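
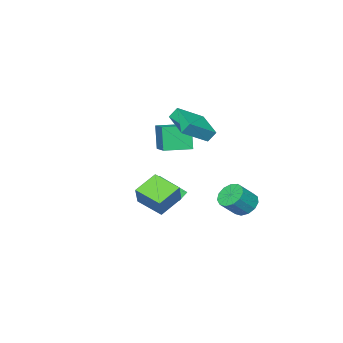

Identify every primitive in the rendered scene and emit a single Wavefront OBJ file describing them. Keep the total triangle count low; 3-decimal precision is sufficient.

v -2.725 -0.549 0.064
v -3.065 -1.018 1.726
v -1.696 1.046 0.724
v -2.036 0.577 2.386
v -1.244 -1.517 0.094
v -1.584 -1.986 1.756
v -0.215 0.078 0.754
v -0.555 -0.391 2.416
v -1.533 1.355 2.802
v -1.869 1.694 3.494
v -0.708 3.178 2.311
v -1.044 3.516 3.003
v 0.124 0.884 3.837
v -0.212 1.222 4.529
v 0.949 2.706 3.346
v 0.613 3.045 4.038
v 2.719 2.562 -0.296
v 3.379 3.08 0.983
v 2.49 4.226 -0.853
v 3.15 4.745 0.426
v 4.21 2.515 -1.046
v 4.87 3.034 0.233
v 3.981 4.18 -1.603
v 4.641 4.698 -0.324
v -2.131 0.033 -3.331
v -1.279 -1.416 -2.176
v -1.563 0.7 -2.914
v -0.711 -0.75 -1.759
v -1.569 -0.09 -3.901
v -0.717 -1.54 -2.746
v -1.001 0.576 -3.484
v -0.149 -0.873 -2.329
v -4.107 3.027 -3.997
v -3.432 3.308 -4.604
v -2.359 3.054 -3.529
v -3.033 2.773 -2.923
v -3.591 3.747 -4.342
v -2.518 3.493 -3.267
v -3.914 3.957 -3.97
v -2.841 3.703 -2.895
v -4.298 3.872 -3.607
v -3.225 3.618 -2.532
v -4.621 3.518 -3.368
v -3.548 3.264 -2.293
v -4.781 3.009 -3.329
v -3.708 2.755 -2.254
v -4.727 2.505 -3.502
v -3.654 2.251 -2.427
v -4.476 2.167 -3.832
v -3.403 1.913 -2.757
v -4.107 2.102 -4.215
v -3.034 1.848 -3.14
v -3.739 2.331 -4.529
v -2.666 2.077 -3.454
v -3.487 2.781 -4.674
v -2.414 2.526 -3.599
f 2 4 1
f 5 2 1
f 1 4 3
f 3 5 1
f 2 8 4
f 6 2 5
f 6 8 2
f 4 8 3
f 7 5 3
f 3 8 7
f 7 6 5
f 8 6 7
f 10 12 9
f 13 10 9
f 9 12 11
f 11 13 9
f 10 16 12
f 14 10 13
f 14 16 10
f 12 16 11
f 15 13 11
f 11 16 15
f 15 14 13
f 16 14 15
f 18 20 17
f 21 18 17
f 17 20 19
f 19 21 17
f 18 24 20
f 22 18 21
f 22 24 18
f 20 24 19
f 23 21 19
f 19 24 23
f 23 22 21
f 24 22 23
f 26 28 25
f 29 26 25
f 25 28 27
f 27 29 25
f 26 32 28
f 30 26 29
f 30 32 26
f 28 32 27
f 31 29 27
f 27 32 31
f 31 30 29
f 32 30 31
f 34 33 37
f 34 37 35
f 35 37 38
f 35 38 36
f 37 33 39
f 37 39 38
f 38 39 40
f 38 40 36
f 39 33 41
f 39 41 40
f 40 41 42
f 40 42 36
f 41 33 43
f 41 43 42
f 42 43 44
f 42 44 36
f 43 33 45
f 43 45 44
f 44 45 46
f 44 46 36
f 45 33 47
f 45 47 46
f 46 47 48
f 46 48 36
f 47 33 49
f 47 49 48
f 48 49 50
f 48 50 36
f 49 33 51
f 49 51 50
f 50 51 52
f 50 52 36
f 51 33 53
f 51 53 52
f 52 53 54
f 52 54 36
f 53 33 55
f 53 55 54
f 54 55 56
f 54 56 36
f 55 33 34
f 55 34 56
f 56 34 35
f 56 35 36



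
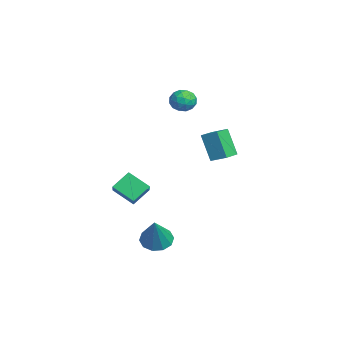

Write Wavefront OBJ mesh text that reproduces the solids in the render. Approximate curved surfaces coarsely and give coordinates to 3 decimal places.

v -4.531 2.302 3.418
v -3.878 2.779 3.281
v -3.842 1.241 3.019
v -3.189 1.718 2.882
v -3.442 1.581 3.65
v -3.868 2.237 3.896
v -3.852 1.783 2.404
v -4.278 2.439 2.65
v -3.458 2.458 2.653
v -3.205 2.333 3.423
v -4.515 1.687 2.877
v -4.262 1.562 3.647
v -4.265 2.634 3.385
v -3.455 1.386 2.915
v -3.604 1.306 3.367
v -3.22 1.586 3.286
v -4.259 2.315 3.746
v -3.875 2.595 3.665
v -3.619 1.891 3.882
v -3.845 1.425 2.635
v -3.461 1.705 2.554
v -4.5 2.434 3.014
v -4.116 2.714 2.933
v -4.101 2.129 2.418
v -3.635 2.725 2.935
v -3.229 2.101 2.7
v -3.619 2.14 2.42
v -3.87 2.525 2.564
v -3.486 2.652 3.387
v -3.08 2.028 3.153
v -3.229 1.948 3.604
v -3.48 2.333 3.749
v -3.239 2.463 3.019
v -4.64 1.992 3.147
v -4.234 1.368 2.913
v -4.24 1.687 2.551
v -4.491 2.072 2.696
v -4.491 1.919 3.6
v -4.085 1.295 3.365
v -3.85 1.495 3.736
v -4.101 1.88 3.88
v -4.481 1.557 3.281
v -0.349 -2.45 -1.564
v -0.764 -1.506 -0.741
v -1.76 -2.247 -2.509
v -2.175 -1.302 -1.686
v 0.355 -1.418 -2.394
v -0.06 -0.473 -1.571
v -1.056 -1.214 -3.339
v -1.471 -0.27 -2.516
v 3.197 -0.651 -3.899
v 3.961 -0.436 -4.345
v 4.343 -0.949 -2.081
v 3.745 0.038 -4.132
v 3.32 0.248 -3.829
v 2.848 0.116 -3.554
v 2.51 -0.31 -3.41
v 2.433 -0.865 -3.453
v 2.649 -1.339 -3.667
v 3.074 -1.55 -3.969
v 3.546 -1.417 -4.245
v 3.885 -0.992 -4.388
v -1.025 3.621 -0.12
v -1.733 3.223 1.519
v -0.495 4.388 0.294
v -1.203 3.99 1.934
v -0.057 2.83 0.106
v -0.765 2.432 1.746
v 0.473 3.597 0.521
v -0.235 3.199 2.16
f 1 38 17
f 38 12 41
f 17 41 6
f 38 41 17
f 1 17 13
f 17 6 18
f 13 18 2
f 17 18 13
f 1 13 22
f 13 2 23
f 22 23 8
f 13 23 22
f 1 22 34
f 22 8 37
f 34 37 11
f 22 37 34
f 1 34 38
f 34 11 42
f 38 42 12
f 34 42 38
f 2 18 29
f 18 6 32
f 29 32 10
f 18 32 29
f 6 41 19
f 41 12 40
f 19 40 5
f 41 40 19
f 12 42 39
f 42 11 35
f 39 35 3
f 42 35 39
f 11 37 36
f 37 8 24
f 36 24 7
f 37 24 36
f 8 23 28
f 23 2 25
f 28 25 9
f 23 25 28
f 4 30 16
f 30 10 31
f 16 31 5
f 30 31 16
f 4 16 14
f 16 5 15
f 14 15 3
f 16 15 14
f 4 14 21
f 14 3 20
f 21 20 7
f 14 20 21
f 4 21 26
f 21 7 27
f 26 27 9
f 21 27 26
f 4 26 30
f 26 9 33
f 30 33 10
f 26 33 30
f 5 31 19
f 31 10 32
f 19 32 6
f 31 32 19
f 3 15 39
f 15 5 40
f 39 40 12
f 15 40 39
f 7 20 36
f 20 3 35
f 36 35 11
f 20 35 36
f 9 27 28
f 27 7 24
f 28 24 8
f 27 24 28
f 10 33 29
f 33 9 25
f 29 25 2
f 33 25 29
f 44 46 43
f 47 44 43
f 43 46 45
f 45 47 43
f 44 50 46
f 48 44 47
f 48 50 44
f 46 50 45
f 49 47 45
f 45 50 49
f 49 48 47
f 50 48 49
f 52 51 54
f 52 54 53
f 54 51 55
f 54 55 53
f 55 51 56
f 55 56 53
f 56 51 57
f 56 57 53
f 57 51 58
f 57 58 53
f 58 51 59
f 58 59 53
f 59 51 60
f 59 60 53
f 60 51 61
f 60 61 53
f 61 51 62
f 61 62 53
f 62 51 52
f 62 52 53
f 64 66 63
f 67 64 63
f 63 66 65
f 65 67 63
f 64 70 66
f 68 64 67
f 68 70 64
f 66 70 65
f 69 67 65
f 65 70 69
f 69 68 67
f 70 68 69



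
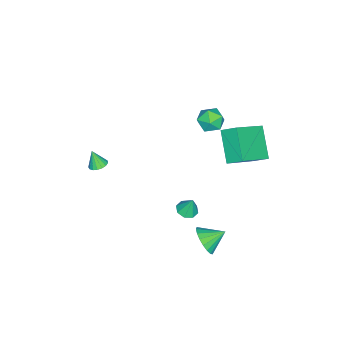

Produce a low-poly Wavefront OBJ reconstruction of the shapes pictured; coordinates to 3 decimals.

v 0.978 -3.673 -1.893
v 1.507 -3.69 -1.869
v 0.922 -4.047 -0.947
v 1.45 -3.459 -1.781
v 1.285 -3.277 -1.719
v 1.049 -3.186 -1.697
v 0.797 -3.206 -1.719
v 0.587 -3.333 -1.782
v 0.466 -3.538 -1.87
v 0.462 -3.774 -1.964
v 0.577 -3.986 -2.041
v 0.784 -4.127 -2.085
v 1.035 -4.164 -2.085
v 1.273 -4.088 -2.04
v 1.443 -3.917 -1.963
v -2.663 1.495 0.105
v -2.337 1.066 0.724
v -3.583 0.554 -0.064
v -3.257 0.125 0.555
v -3.643 0.833 0.705
v -3.075 1.414 0.81
v -2.845 0.206 -0.15
v -2.277 0.787 -0.045
v -2.45 0.269 0.566
v -2.943 0.656 1.095
v -2.977 0.964 -0.435
v -3.47 1.351 0.094
v 0.703 1.254 -3.724
v 1.288 1.373 -3.781
v 0.737 1.586 -2.696
v 1.025 1.733 -3.889
v 0.573 1.813 -3.9
v 0.197 1.565 -3.807
v 0.118 1.136 -3.666
v 0.382 0.775 -3.559
v 0.834 0.696 -3.548
v 1.209 0.943 -3.64
v 2.198 2.945 -4.062
v 2.565 3.558 -4.557
v 1.542 3.775 -3.518
v 2.257 3.452 -4.766
v 1.937 3.245 -4.835
v 1.669 2.978 -4.752
v 1.506 2.705 -4.531
v 1.48 2.479 -4.218
v 1.596 2.346 -3.873
v 1.831 2.331 -3.566
v 2.139 2.437 -3.357
v 2.459 2.645 -3.288
v 2.727 2.911 -3.372
v 2.89 3.184 -3.592
v 2.916 3.41 -3.906
v 2.8 3.543 -4.25
v -3.495 2.619 -0.076
v -1.813 1.901 1.036
v -3.524 3.463 0.514
v -1.842 2.745 1.625
v -2.278 3.535 -1.325
v -0.596 2.817 -0.214
v -2.307 4.379 -0.736
v -0.625 3.661 0.376
f 2 1 4
f 2 4 3
f 4 1 5
f 4 5 3
f 5 1 6
f 5 6 3
f 6 1 7
f 6 7 3
f 7 1 8
f 7 8 3
f 8 1 9
f 8 9 3
f 9 1 10
f 9 10 3
f 10 1 11
f 10 11 3
f 11 1 12
f 11 12 3
f 12 1 13
f 12 13 3
f 13 1 14
f 13 14 3
f 14 1 15
f 14 15 3
f 15 1 2
f 15 2 3
f 16 27 21
f 16 21 17
f 16 17 23
f 16 23 26
f 16 26 27
f 17 21 25
f 21 27 20
f 27 26 18
f 26 23 22
f 23 17 24
f 19 25 20
f 19 20 18
f 19 18 22
f 19 22 24
f 19 24 25
f 20 25 21
f 18 20 27
f 22 18 26
f 24 22 23
f 25 24 17
f 29 28 31
f 29 31 30
f 31 28 32
f 31 32 30
f 32 28 33
f 32 33 30
f 33 28 34
f 33 34 30
f 34 28 35
f 34 35 30
f 35 28 36
f 35 36 30
f 36 28 37
f 36 37 30
f 37 28 29
f 37 29 30
f 39 38 41
f 39 41 40
f 41 38 42
f 41 42 40
f 42 38 43
f 42 43 40
f 43 38 44
f 43 44 40
f 44 38 45
f 44 45 40
f 45 38 46
f 45 46 40
f 46 38 47
f 46 47 40
f 47 38 48
f 47 48 40
f 48 38 49
f 48 49 40
f 49 38 50
f 49 50 40
f 50 38 51
f 50 51 40
f 51 38 52
f 51 52 40
f 52 38 53
f 52 53 40
f 53 38 39
f 53 39 40
f 55 57 54
f 58 55 54
f 54 57 56
f 56 58 54
f 55 61 57
f 59 55 58
f 59 61 55
f 57 61 56
f 60 58 56
f 56 61 60
f 60 59 58
f 61 59 60



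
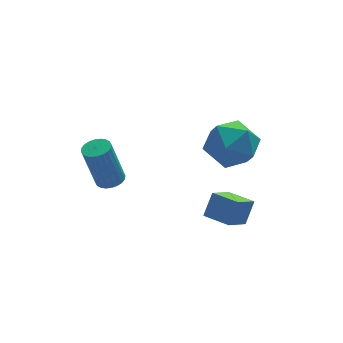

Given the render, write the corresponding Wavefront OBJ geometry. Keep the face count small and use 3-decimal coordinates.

v 3.511 -0.483 0.707
v 4.15 -1.251 0.065
v 1.89 -1.269 0.035
v 2.529 -2.037 -0.607
v 2.514 -2.122 0.578
v 3.515 -1.636 0.993
v 2.525 -0.884 -0.893
v 3.526 -0.398 -0.478
v 3.54 -1.499 -0.924
v 3.534 -2.264 -0.015
v 2.506 -0.256 0.115
v 2.5 -1.021 1.024
v 2.424 -1.873 -3.475
v 1.555 -2.549 -2.746
v 2.88 -1.488 -2.574
v 2.011 -2.164 -1.846
v 3.129 -2.756 -3.454
v 2.26 -3.432 -2.726
v 3.585 -2.371 -2.554
v 2.716 -3.047 -1.825
v -1.033 1.264 -3.122
v -0.468 1.405 -2.977
v -0.982 1.457 -1.014
v -1.547 1.316 -1.158
v -0.561 1.617 -3.007
v -1.076 1.669 -1.044
v -0.727 1.776 -3.055
v -1.241 1.828 -1.092
v -0.939 1.857 -3.113
v -1.453 1.908 -1.149
v -1.165 1.847 -3.172
v -1.68 1.899 -1.208
v -1.371 1.749 -3.223
v -1.886 1.801 -1.26
v -1.526 1.577 -3.259
v -2.04 1.629 -1.296
v -1.606 1.357 -3.274
v -2.12 1.409 -1.311
v -1.598 1.123 -3.266
v -2.112 1.175 -1.303
v -1.504 0.911 -3.236
v -2.019 0.963 -1.273
v -1.339 0.752 -3.188
v -1.853 0.804 -1.225
v -1.127 0.672 -3.131
v -1.641 0.723 -1.167
v -0.9 0.681 -3.072
v -1.415 0.733 -1.108
v -0.694 0.779 -3.02
v -1.209 0.831 -1.057
v -0.54 0.951 -2.984
v -1.054 1.003 -1.021
v -0.46 1.171 -2.969
v -0.974 1.223 -1.006
f 1 12 6
f 1 6 2
f 1 2 8
f 1 8 11
f 1 11 12
f 2 6 10
f 6 12 5
f 12 11 3
f 11 8 7
f 8 2 9
f 4 10 5
f 4 5 3
f 4 3 7
f 4 7 9
f 4 9 10
f 5 10 6
f 3 5 12
f 7 3 11
f 9 7 8
f 10 9 2
f 14 16 13
f 17 14 13
f 13 16 15
f 15 17 13
f 14 20 16
f 18 14 17
f 18 20 14
f 16 20 15
f 19 17 15
f 15 20 19
f 19 18 17
f 20 18 19
f 22 21 25
f 22 25 23
f 23 25 26
f 23 26 24
f 25 21 27
f 25 27 26
f 26 27 28
f 26 28 24
f 27 21 29
f 27 29 28
f 28 29 30
f 28 30 24
f 29 21 31
f 29 31 30
f 30 31 32
f 30 32 24
f 31 21 33
f 31 33 32
f 32 33 34
f 32 34 24
f 33 21 35
f 33 35 34
f 34 35 36
f 34 36 24
f 35 21 37
f 35 37 36
f 36 37 38
f 36 38 24
f 37 21 39
f 37 39 38
f 38 39 40
f 38 40 24
f 39 21 41
f 39 41 40
f 40 41 42
f 40 42 24
f 41 21 43
f 41 43 42
f 42 43 44
f 42 44 24
f 43 21 45
f 43 45 44
f 44 45 46
f 44 46 24
f 45 21 47
f 45 47 46
f 46 47 48
f 46 48 24
f 47 21 49
f 47 49 48
f 48 49 50
f 48 50 24
f 49 21 51
f 49 51 50
f 50 51 52
f 50 52 24
f 51 21 53
f 51 53 52
f 52 53 54
f 52 54 24
f 53 21 22
f 53 22 54
f 54 22 23
f 54 23 24



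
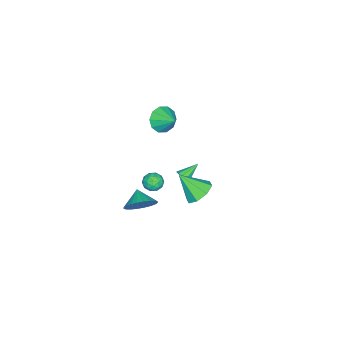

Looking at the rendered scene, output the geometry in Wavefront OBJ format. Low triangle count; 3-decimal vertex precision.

v 2.353 1.089 1.525
v 3.197 0.848 1.187
v 2.527 -0.089 2.795
v 3.236 1.377 1.673
v 2.758 1.738 2.072
v 2.043 1.718 2.151
v 1.51 1.329 1.863
v 1.471 0.8 1.378
v 1.949 0.44 0.979
v 2.664 0.46 0.9
v 1.628 -2.963 -2.35
v 1.973 -2.576 -1.471
v 0.892 -3.577 -1.79
v 1.686 -2.316 -1.563
v 1.39 -2.155 -1.774
v 1.131 -2.116 -2.073
v 0.947 -2.206 -2.414
v 0.866 -2.412 -2.746
v 0.902 -2.701 -3.017
v 1.048 -3.03 -3.186
v 1.282 -3.349 -3.228
v 1.569 -3.609 -3.137
v 1.865 -3.77 -2.925
v 2.125 -3.809 -2.626
v 2.309 -3.719 -2.285
v 2.389 -3.514 -1.954
v 2.354 -3.224 -1.683
v 2.208 -2.895 -1.513
v -1.676 -1.888 -2.233
v -1.371 -1.529 -2.013
v -2.704 -1.372 -1.647
v -1.473 -1.413 -2.294
v -1.653 -1.479 -2.553
v -1.842 -1.7 -2.689
v -1.968 -1.994 -2.651
v -1.982 -2.247 -2.453
v -1.88 -2.363 -2.171
v -1.7 -2.297 -1.913
v -1.511 -2.076 -1.777
v -1.385 -1.782 -1.815
v 3.622 -0.809 3.548
v 3.957 -0.389 3.198
v 3.903 -1.571 2.902
v 4.238 -1.151 2.552
v 4.436 -1.308 3.141
v 4.263 -0.836 3.54
v 3.597 -1.124 2.56
v 3.424 -0.652 2.959
v 3.941 -0.583 2.587
v 4.46 -0.697 2.946
v 3.4 -1.263 3.154
v 3.919 -1.377 3.513
v 3.765 -0.532 3.43
v 4.095 -1.428 2.67
v 4.212 -1.52 3.017
v 4.408 -1.273 2.811
v 3.945 -0.795 3.631
v 4.142 -0.548 3.425
v 4.424 -1.088 3.392
v 3.718 -1.412 2.675
v 3.915 -1.165 2.469
v 3.452 -0.687 3.289
v 3.648 -0.44 3.083
v 3.436 -0.872 2.708
v 3.953 -0.399 2.865
v 4.117 -0.847 2.485
v 3.741 -0.831 2.49
v 3.639 -0.554 2.724
v 4.258 -0.466 3.076
v 4.422 -0.914 2.696
v 4.539 -1.006 3.043
v 4.438 -0.729 3.277
v 4.248 -0.58 2.717
v 3.438 -1.046 3.404
v 3.602 -1.494 3.024
v 3.422 -1.231 2.823
v 3.321 -0.954 3.057
v 3.743 -1.113 3.615
v 3.907 -1.561 3.235
v 4.221 -1.406 3.376
v 4.119 -1.129 3.61
v 3.612 -1.38 3.383
v -4.207 -4.412 0.036
v -3.323 -4.724 -0.114
v -3.713 -3.348 0.744
v -3.465 -4.364 -0.555
v -3.891 -4.022 -0.771
v -4.438 -3.829 -0.678
v -4.897 -3.859 -0.313
v -5.092 -4.1 0.185
v -4.95 -4.46 0.627
v -4.524 -4.802 0.842
v -3.977 -4.994 0.75
v -3.518 -4.965 0.385
f 2 1 4
f 2 4 3
f 4 1 5
f 4 5 3
f 5 1 6
f 5 6 3
f 6 1 7
f 6 7 3
f 7 1 8
f 7 8 3
f 8 1 9
f 8 9 3
f 9 1 10
f 9 10 3
f 10 1 2
f 10 2 3
f 12 11 14
f 12 14 13
f 14 11 15
f 14 15 13
f 15 11 16
f 15 16 13
f 16 11 17
f 16 17 13
f 17 11 18
f 17 18 13
f 18 11 19
f 18 19 13
f 19 11 20
f 19 20 13
f 20 11 21
f 20 21 13
f 21 11 22
f 21 22 13
f 22 11 23
f 22 23 13
f 23 11 24
f 23 24 13
f 24 11 25
f 24 25 13
f 25 11 26
f 25 26 13
f 26 11 27
f 26 27 13
f 27 11 28
f 27 28 13
f 28 11 12
f 28 12 13
f 30 29 32
f 30 32 31
f 32 29 33
f 32 33 31
f 33 29 34
f 33 34 31
f 34 29 35
f 34 35 31
f 35 29 36
f 35 36 31
f 36 29 37
f 36 37 31
f 37 29 38
f 37 38 31
f 38 29 39
f 38 39 31
f 39 29 40
f 39 40 31
f 40 29 30
f 40 30 31
f 41 78 57
f 78 52 81
f 57 81 46
f 78 81 57
f 41 57 53
f 57 46 58
f 53 58 42
f 57 58 53
f 41 53 62
f 53 42 63
f 62 63 48
f 53 63 62
f 41 62 74
f 62 48 77
f 74 77 51
f 62 77 74
f 41 74 78
f 74 51 82
f 78 82 52
f 74 82 78
f 42 58 69
f 58 46 72
f 69 72 50
f 58 72 69
f 46 81 59
f 81 52 80
f 59 80 45
f 81 80 59
f 52 82 79
f 82 51 75
f 79 75 43
f 82 75 79
f 51 77 76
f 77 48 64
f 76 64 47
f 77 64 76
f 48 63 68
f 63 42 65
f 68 65 49
f 63 65 68
f 44 70 56
f 70 50 71
f 56 71 45
f 70 71 56
f 44 56 54
f 56 45 55
f 54 55 43
f 56 55 54
f 44 54 61
f 54 43 60
f 61 60 47
f 54 60 61
f 44 61 66
f 61 47 67
f 66 67 49
f 61 67 66
f 44 66 70
f 66 49 73
f 70 73 50
f 66 73 70
f 45 71 59
f 71 50 72
f 59 72 46
f 71 72 59
f 43 55 79
f 55 45 80
f 79 80 52
f 55 80 79
f 47 60 76
f 60 43 75
f 76 75 51
f 60 75 76
f 49 67 68
f 67 47 64
f 68 64 48
f 67 64 68
f 50 73 69
f 73 49 65
f 69 65 42
f 73 65 69
f 84 83 86
f 84 86 85
f 86 83 87
f 86 87 85
f 87 83 88
f 87 88 85
f 88 83 89
f 88 89 85
f 89 83 90
f 89 90 85
f 90 83 91
f 90 91 85
f 91 83 92
f 91 92 85
f 92 83 93
f 92 93 85
f 93 83 94
f 93 94 85
f 94 83 84
f 94 84 85



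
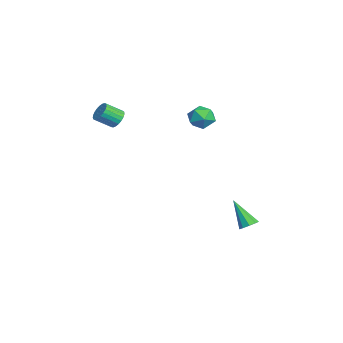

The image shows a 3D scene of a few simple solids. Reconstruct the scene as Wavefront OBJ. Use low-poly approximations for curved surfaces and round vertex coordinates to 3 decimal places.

v -2.647 -2.43 3.551
v -2.196 -2.163 3.882
v -2.123 -3.102 4.541
v -2.573 -3.37 4.209
v -2.408 -2.089 4.01
v -2.334 -3.029 4.669
v -2.661 -2.075 4.059
v -2.587 -3.015 4.717
v -2.911 -2.122 4.019
v -2.837 -3.062 4.678
v -3.116 -2.223 3.899
v -3.042 -3.162 4.558
v -3.239 -2.359 3.719
v -3.166 -3.299 4.377
v -3.261 -2.507 3.509
v -3.187 -3.447 4.168
v -3.176 -2.643 3.307
v -3.102 -3.582 3.965
v -2.999 -2.741 3.146
v -2.926 -3.681 3.805
v -2.762 -2.786 3.056
v -2.688 -3.726 3.715
v -2.505 -2.769 3.051
v -2.431 -3.709 3.71
v -2.272 -2.694 3.133
v -2.199 -3.633 3.792
v -2.104 -2.573 3.287
v -2.031 -3.512 3.945
v -2.03 -2.427 3.486
v -1.957 -3.367 4.145
v -2.063 -2.282 3.697
v -1.989 -3.222 4.355
v -0.504 4.29 -3.779
v 0.003 4.222 -3.506
v -1.396 3.57 -2.301
v -0.149 4.579 -3.423
v -0.467 4.801 -3.507
v -0.802 4.784 -3.718
v -0.998 4.535 -3.958
v -0.963 4.172 -4.113
v -0.713 3.864 -4.112
v -0.365 3.755 -3.956
v -0.083 3.897 -3.716
v -1.154 2.559 3.829
v -0.746 1.902 4.159
v -2.294 1.818 3.761
v -1.886 1.161 4.091
v -2.044 1.838 4.564
v -1.34 2.296 4.606
v -1.7 1.424 3.314
v -0.996 1.882 3.356
v -1.084 1.2 3.841
v -1.297 1.456 4.613
v -1.743 2.264 3.307
v -1.956 2.52 4.079
f 2 1 5
f 2 5 3
f 3 5 6
f 3 6 4
f 5 1 7
f 5 7 6
f 6 7 8
f 6 8 4
f 7 1 9
f 7 9 8
f 8 9 10
f 8 10 4
f 9 1 11
f 9 11 10
f 10 11 12
f 10 12 4
f 11 1 13
f 11 13 12
f 12 13 14
f 12 14 4
f 13 1 15
f 13 15 14
f 14 15 16
f 14 16 4
f 15 1 17
f 15 17 16
f 16 17 18
f 16 18 4
f 17 1 19
f 17 19 18
f 18 19 20
f 18 20 4
f 19 1 21
f 19 21 20
f 20 21 22
f 20 22 4
f 21 1 23
f 21 23 22
f 22 23 24
f 22 24 4
f 23 1 25
f 23 25 24
f 24 25 26
f 24 26 4
f 25 1 27
f 25 27 26
f 26 27 28
f 26 28 4
f 27 1 29
f 27 29 28
f 28 29 30
f 28 30 4
f 29 1 31
f 29 31 30
f 30 31 32
f 30 32 4
f 31 1 2
f 31 2 32
f 32 2 3
f 32 3 4
f 34 33 36
f 34 36 35
f 36 33 37
f 36 37 35
f 37 33 38
f 37 38 35
f 38 33 39
f 38 39 35
f 39 33 40
f 39 40 35
f 40 33 41
f 40 41 35
f 41 33 42
f 41 42 35
f 42 33 43
f 42 43 35
f 43 33 34
f 43 34 35
f 44 55 49
f 44 49 45
f 44 45 51
f 44 51 54
f 44 54 55
f 45 49 53
f 49 55 48
f 55 54 46
f 54 51 50
f 51 45 52
f 47 53 48
f 47 48 46
f 47 46 50
f 47 50 52
f 47 52 53
f 48 53 49
f 46 48 55
f 50 46 54
f 52 50 51
f 53 52 45



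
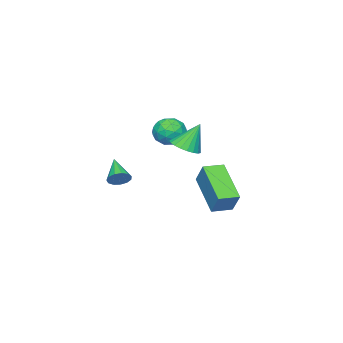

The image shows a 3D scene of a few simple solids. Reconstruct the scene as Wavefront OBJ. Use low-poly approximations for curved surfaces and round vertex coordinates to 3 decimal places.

v 3.224 -0.038 -1.651
v 3.369 0.198 -1.222
v 2.516 -0.842 -0.969
v 3.131 0.331 -1.311
v 2.922 0.348 -1.508
v 2.809 0.243 -1.75
v 2.828 0.048 -1.961
v 2.972 -0.174 -2.073
v 3.196 -0.352 -2.051
v 3.429 -0.431 -1.902
v 3.597 -0.385 -1.673
v 3.646 -0.228 -1.437
v 3.561 -0.011 -1.269
v -0.916 0.199 -1.11
v -0.346 -0.124 -0.789
v -1.364 0.641 0.13
v -0.236 0.153 -0.848
v -0.245 0.438 -0.953
v -0.369 0.682 -1.084
v -0.588 0.842 -1.22
v -0.864 0.891 -1.337
v -1.149 0.821 -1.415
v -1.393 0.643 -1.44
v -1.556 0.388 -1.408
v -1.607 0.101 -1.324
v -1.539 -0.169 -1.203
v -1.364 -0.376 -1.067
v -1.111 -0.483 -0.937
v -0.824 -0.472 -0.838
v -0.554 -0.345 -0.785
v -2.694 -1.318 -1.754
v -2.365 -0.978 -1.11
v -2.555 -2.482 -1.21
v -2.226 -2.142 -0.566
v -3.002 -2.034 -0.722
v -3.088 -1.314 -1.059
v -1.832 -2.146 -1.261
v -1.918 -1.426 -1.598
v -1.832 -1.489 -0.806
v -2.555 -1.42 -0.473
v -2.365 -2.04 -1.847
v -3.088 -1.971 -1.514
v -2.542 -1.045 -1.48
v -2.378 -2.415 -0.84
v -2.834 -2.351 -0.932
v -2.641 -2.151 -0.554
v -2.967 -1.243 -1.45
v -2.774 -1.043 -1.071
v -3.148 -1.664 -0.843
v -2.146 -2.417 -1.249
v -1.953 -2.217 -0.87
v -2.279 -1.309 -1.766
v -2.086 -1.109 -1.388
v -1.772 -1.796 -1.477
v -2.035 -1.146 -0.922
v -1.953 -1.831 -0.603
v -1.722 -1.833 -1.011
v -1.773 -1.41 -1.209
v -2.46 -1.106 -0.727
v -2.378 -1.79 -0.407
v -2.835 -1.727 -0.499
v -2.885 -1.304 -0.696
v -2.147 -1.407 -0.548
v -2.542 -1.67 -1.913
v -2.46 -2.354 -1.593
v -2.035 -2.156 -1.624
v -2.085 -1.733 -1.821
v -2.967 -1.629 -1.717
v -2.885 -2.314 -1.398
v -3.147 -2.05 -1.111
v -3.198 -1.627 -1.309
v -2.773 -2.053 -1.772
v -0.389 1.124 -2.6
v -0.072 1.69 -1.639
v -1.186 1.622 -2.63
v -0.868 2.188 -1.669
v 0.548 2.552 -3.751
v 0.866 3.118 -2.79
v -0.248 3.05 -3.781
v 0.069 3.616 -2.82
f 2 1 4
f 2 4 3
f 4 1 5
f 4 5 3
f 5 1 6
f 5 6 3
f 6 1 7
f 6 7 3
f 7 1 8
f 7 8 3
f 8 1 9
f 8 9 3
f 9 1 10
f 9 10 3
f 10 1 11
f 10 11 3
f 11 1 12
f 11 12 3
f 12 1 13
f 12 13 3
f 13 1 2
f 13 2 3
f 15 14 17
f 15 17 16
f 17 14 18
f 17 18 16
f 18 14 19
f 18 19 16
f 19 14 20
f 19 20 16
f 20 14 21
f 20 21 16
f 21 14 22
f 21 22 16
f 22 14 23
f 22 23 16
f 23 14 24
f 23 24 16
f 24 14 25
f 24 25 16
f 25 14 26
f 25 26 16
f 26 14 27
f 26 27 16
f 27 14 28
f 27 28 16
f 28 14 29
f 28 29 16
f 29 14 30
f 29 30 16
f 30 14 15
f 30 15 16
f 31 68 47
f 68 42 71
f 47 71 36
f 68 71 47
f 31 47 43
f 47 36 48
f 43 48 32
f 47 48 43
f 31 43 52
f 43 32 53
f 52 53 38
f 43 53 52
f 31 52 64
f 52 38 67
f 64 67 41
f 52 67 64
f 31 64 68
f 64 41 72
f 68 72 42
f 64 72 68
f 32 48 59
f 48 36 62
f 59 62 40
f 48 62 59
f 36 71 49
f 71 42 70
f 49 70 35
f 71 70 49
f 42 72 69
f 72 41 65
f 69 65 33
f 72 65 69
f 41 67 66
f 67 38 54
f 66 54 37
f 67 54 66
f 38 53 58
f 53 32 55
f 58 55 39
f 53 55 58
f 34 60 46
f 60 40 61
f 46 61 35
f 60 61 46
f 34 46 44
f 46 35 45
f 44 45 33
f 46 45 44
f 34 44 51
f 44 33 50
f 51 50 37
f 44 50 51
f 34 51 56
f 51 37 57
f 56 57 39
f 51 57 56
f 34 56 60
f 56 39 63
f 60 63 40
f 56 63 60
f 35 61 49
f 61 40 62
f 49 62 36
f 61 62 49
f 33 45 69
f 45 35 70
f 69 70 42
f 45 70 69
f 37 50 66
f 50 33 65
f 66 65 41
f 50 65 66
f 39 57 58
f 57 37 54
f 58 54 38
f 57 54 58
f 40 63 59
f 63 39 55
f 59 55 32
f 63 55 59
f 74 76 73
f 77 74 73
f 73 76 75
f 75 77 73
f 74 80 76
f 78 74 77
f 78 80 74
f 76 80 75
f 79 77 75
f 75 80 79
f 79 78 77
f 80 78 79



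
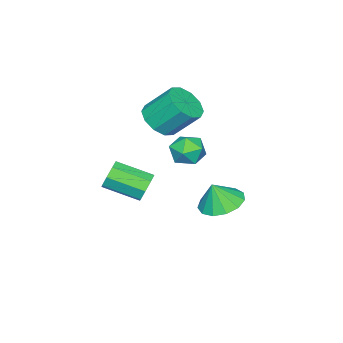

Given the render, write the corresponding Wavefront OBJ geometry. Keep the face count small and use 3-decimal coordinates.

v -2.241 -3.676 0.906
v -1.755 -4.172 1.494
v -2.092 -3.14 2.642
v -2.579 -2.644 2.054
v -1.411 -3.796 1.258
v -1.748 -2.764 2.405
v -1.383 -3.374 0.886
v -1.72 -2.342 2.034
v -1.684 -3.068 0.523
v -2.021 -2.036 1.671
v -2.197 -2.994 0.306
v -2.534 -1.962 1.454
v -2.728 -3.18 0.318
v -3.065 -2.148 1.466
v -3.072 -3.556 0.555
v -3.409 -2.524 1.702
v -3.1 -3.978 0.926
v -3.437 -2.946 2.074
v -2.799 -4.284 1.289
v -3.136 -3.252 2.437
v -2.286 -4.358 1.506
v -2.623 -3.326 2.654
v 1.113 -2.069 -0.61
v 1.307 -1.77 -0.043
v 1.8 -3.152 0.517
v 1.607 -3.451 -0.05
v 0.822 -1.935 -0.022
v 1.315 -3.316 0.538
v 0.508 -2.178 -0.346
v 1.001 -3.56 0.214
v 0.548 -2.358 -0.824
v 1.041 -3.739 -0.264
v 0.92 -2.368 -1.177
v 1.413 -3.75 -0.617
v 1.405 -2.204 -1.198
v 1.898 -3.585 -0.638
v 1.719 -1.96 -0.874
v 2.212 -3.342 -0.314
v 1.679 -1.781 -0.396
v 2.172 -3.162 0.164
v 1.179 0.353 2.331
v 1.789 -0.1 2.223
v 0.451 -0.5 1.797
v 1.061 -0.953 1.689
v 0.797 -0.827 2.399
v 1.247 -0.3 2.729
v 0.993 -0.3 1.291
v 1.443 0.227 1.621
v 1.674 -0.504 1.58
v 1.553 -0.829 2.265
v 0.687 0.229 1.755
v 0.566 -0.096 2.44
v -2.897 -1.212 -3.313
v -1.952 -1.029 -3.544
v -2.583 -1.468 -2.227
v -2.167 -0.545 -3.367
v -2.614 -0.273 -3.174
v -3.151 -0.299 -3.024
v -3.607 -0.615 -2.967
v -3.838 -1.12 -3.019
v -3.77 -1.654 -3.165
v -3.425 -2.048 -3.358
v -2.913 -2.176 -3.537
v -2.395 -1.998 -3.644
v -2.037 -1.57 -3.647
f 2 1 5
f 2 5 3
f 3 5 6
f 3 6 4
f 5 1 7
f 5 7 6
f 6 7 8
f 6 8 4
f 7 1 9
f 7 9 8
f 8 9 10
f 8 10 4
f 9 1 11
f 9 11 10
f 10 11 12
f 10 12 4
f 11 1 13
f 11 13 12
f 12 13 14
f 12 14 4
f 13 1 15
f 13 15 14
f 14 15 16
f 14 16 4
f 15 1 17
f 15 17 16
f 16 17 18
f 16 18 4
f 17 1 19
f 17 19 18
f 18 19 20
f 18 20 4
f 19 1 21
f 19 21 20
f 20 21 22
f 20 22 4
f 21 1 2
f 21 2 22
f 22 2 3
f 22 3 4
f 24 23 27
f 24 27 25
f 25 27 28
f 25 28 26
f 27 23 29
f 27 29 28
f 28 29 30
f 28 30 26
f 29 23 31
f 29 31 30
f 30 31 32
f 30 32 26
f 31 23 33
f 31 33 32
f 32 33 34
f 32 34 26
f 33 23 35
f 33 35 34
f 34 35 36
f 34 36 26
f 35 23 37
f 35 37 36
f 36 37 38
f 36 38 26
f 37 23 39
f 37 39 38
f 38 39 40
f 38 40 26
f 39 23 24
f 39 24 40
f 40 24 25
f 40 25 26
f 41 52 46
f 41 46 42
f 41 42 48
f 41 48 51
f 41 51 52
f 42 46 50
f 46 52 45
f 52 51 43
f 51 48 47
f 48 42 49
f 44 50 45
f 44 45 43
f 44 43 47
f 44 47 49
f 44 49 50
f 45 50 46
f 43 45 52
f 47 43 51
f 49 47 48
f 50 49 42
f 54 53 56
f 54 56 55
f 56 53 57
f 56 57 55
f 57 53 58
f 57 58 55
f 58 53 59
f 58 59 55
f 59 53 60
f 59 60 55
f 60 53 61
f 60 61 55
f 61 53 62
f 61 62 55
f 62 53 63
f 62 63 55
f 63 53 64
f 63 64 55
f 64 53 65
f 64 65 55
f 65 53 54
f 65 54 55



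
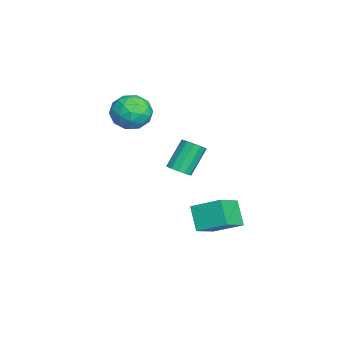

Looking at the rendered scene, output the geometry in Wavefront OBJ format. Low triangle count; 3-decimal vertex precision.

v 0.611 -0.089 1.567
v 0.933 0.365 1.505
v 0.29 0.983 2.712
v -0.031 0.529 2.773
v 0.67 0.419 1.338
v 0.028 1.037 2.545
v 0.389 0.311 1.244
v -0.253 0.929 2.45
v 0.179 0.076 1.252
v -0.464 0.694 2.458
v 0.105 -0.211 1.36
v -0.537 0.407 2.566
v 0.193 -0.459 1.534
v -0.45 0.158 2.74
v 0.413 -0.59 1.718
v -0.23 0.028 2.924
v 0.696 -0.562 1.854
v 0.054 0.056 3.061
v 0.952 -0.383 1.899
v 0.31 0.234 3.106
v 1.1 -0.111 1.839
v 0.458 0.506 3.045
v 1.093 0.168 1.692
v 0.451 0.786 2.898
v -0.283 1.096 -1.145
v 0.802 0.387 -0.429
v 0.096 2.319 -0.507
v 1.18 1.61 0.209
v 0.52 1.35 -2.109
v 1.604 0.641 -1.393
v 0.898 2.573 -1.471
v 1.983 1.864 -0.755
v -1.498 -1.564 3.103
v -0.692 -2.026 3.334
v -2.188 -2.134 4.366
v -1.382 -2.596 4.597
v -1.417 -1.641 4.647
v -0.991 -1.289 3.866
v -1.889 -2.871 3.834
v -1.463 -2.519 3.053
v -0.935 -2.834 3.786
v -0.642 -2.074 4.288
v -2.238 -2.086 3.412
v -1.945 -1.326 3.914
v -1.035 -1.745 3.107
v -1.845 -2.415 4.593
v -1.866 -1.854 4.622
v -1.392 -2.125 4.758
v -1.21 -1.312 3.42
v -0.736 -1.583 3.556
v -1.162 -1.357 4.328
v -2.144 -2.577 4.144
v -1.67 -2.848 4.28
v -1.488 -2.035 2.942
v -1.014 -2.306 3.078
v -1.718 -2.803 3.372
v -0.703 -2.491 3.509
v -1.109 -2.827 4.251
v -1.407 -2.988 3.803
v -1.156 -2.781 3.344
v -0.532 -2.045 3.804
v -0.937 -2.38 4.547
v -0.958 -1.818 4.576
v -0.707 -1.611 4.117
v -0.674 -2.52 4.07
v -1.943 -1.78 3.153
v -2.348 -2.115 3.896
v -2.173 -2.549 3.583
v -1.922 -2.342 3.124
v -1.771 -1.333 3.449
v -2.177 -1.669 4.191
v -1.724 -1.379 4.356
v -1.473 -1.172 3.897
v -2.206 -1.64 3.63
f 2 1 5
f 2 5 3
f 3 5 6
f 3 6 4
f 5 1 7
f 5 7 6
f 6 7 8
f 6 8 4
f 7 1 9
f 7 9 8
f 8 9 10
f 8 10 4
f 9 1 11
f 9 11 10
f 10 11 12
f 10 12 4
f 11 1 13
f 11 13 12
f 12 13 14
f 12 14 4
f 13 1 15
f 13 15 14
f 14 15 16
f 14 16 4
f 15 1 17
f 15 17 16
f 16 17 18
f 16 18 4
f 17 1 19
f 17 19 18
f 18 19 20
f 18 20 4
f 19 1 21
f 19 21 20
f 20 21 22
f 20 22 4
f 21 1 23
f 21 23 22
f 22 23 24
f 22 24 4
f 23 1 2
f 23 2 24
f 24 2 3
f 24 3 4
f 26 28 25
f 29 26 25
f 25 28 27
f 27 29 25
f 26 32 28
f 30 26 29
f 30 32 26
f 28 32 27
f 31 29 27
f 27 32 31
f 31 30 29
f 32 30 31
f 33 70 49
f 70 44 73
f 49 73 38
f 70 73 49
f 33 49 45
f 49 38 50
f 45 50 34
f 49 50 45
f 33 45 54
f 45 34 55
f 54 55 40
f 45 55 54
f 33 54 66
f 54 40 69
f 66 69 43
f 54 69 66
f 33 66 70
f 66 43 74
f 70 74 44
f 66 74 70
f 34 50 61
f 50 38 64
f 61 64 42
f 50 64 61
f 38 73 51
f 73 44 72
f 51 72 37
f 73 72 51
f 44 74 71
f 74 43 67
f 71 67 35
f 74 67 71
f 43 69 68
f 69 40 56
f 68 56 39
f 69 56 68
f 40 55 60
f 55 34 57
f 60 57 41
f 55 57 60
f 36 62 48
f 62 42 63
f 48 63 37
f 62 63 48
f 36 48 46
f 48 37 47
f 46 47 35
f 48 47 46
f 36 46 53
f 46 35 52
f 53 52 39
f 46 52 53
f 36 53 58
f 53 39 59
f 58 59 41
f 53 59 58
f 36 58 62
f 58 41 65
f 62 65 42
f 58 65 62
f 37 63 51
f 63 42 64
f 51 64 38
f 63 64 51
f 35 47 71
f 47 37 72
f 71 72 44
f 47 72 71
f 39 52 68
f 52 35 67
f 68 67 43
f 52 67 68
f 41 59 60
f 59 39 56
f 60 56 40
f 59 56 60
f 42 65 61
f 65 41 57
f 61 57 34
f 65 57 61



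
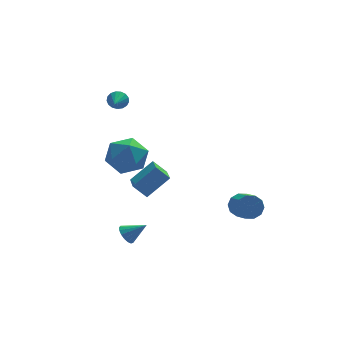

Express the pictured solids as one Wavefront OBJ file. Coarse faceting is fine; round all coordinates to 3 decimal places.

v -1.437 -1.49 -0.194
v -2.068 -1.185 0.448
v -1.257 0.3 -0.866
v -1.888 0.604 -0.224
v -0.272 -1.224 0.824
v -0.903 -0.92 1.466
v -0.092 0.565 0.152
v -0.723 0.87 0.794
v 2.827 -3.037 -0.295
v 3.136 -2.724 0.25
v 3.282 -3.791 0.78
v 2.973 -4.103 0.235
v 2.711 -2.742 0.33
v 2.857 -3.809 0.859
v 2.33 -2.873 0.171
v 2.476 -3.94 0.7
v 2.14 -3.067 -0.166
v 2.286 -4.133 0.364
v 2.211 -3.249 -0.552
v 2.357 -4.315 -0.022
v 2.518 -3.349 -0.84
v 2.664 -4.416 -0.31
v 2.943 -3.331 -0.919
v 3.089 -4.398 -0.39
v 3.324 -3.2 -0.76
v 3.47 -4.267 -0.231
v 3.514 -3.007 -0.424
v 3.66 -4.073 0.106
v 3.443 -2.825 -0.038
v 3.589 -3.891 0.492
v -2.551 0.188 2.397
v -1.897 -0.26 3.239
v -2.683 -1.5 1.601
v -2.029 -1.948 2.443
v -3.099 -1.579 2.677
v -3.018 -0.536 3.169
v -1.562 -1.224 1.671
v -1.481 -0.181 2.163
v -1.285 -1.133 2.79
v -2.235 -1.352 3.412
v -2.345 -0.408 1.428
v -3.295 -0.627 2.05
v -2.674 -2.855 -1.781
v -2.328 -2.839 -2.246
v -1.746 -3.065 -1.099
v -2.333 -2.575 -2.158
v -2.417 -2.376 -1.983
v -2.559 -2.287 -1.762
v -2.728 -2.328 -1.546
v -2.884 -2.49 -1.383
v -2.992 -2.735 -1.311
v -3.027 -3.008 -1.347
v -2.981 -3.246 -1.483
v -2.865 -3.395 -1.686
v -2.705 -3.42 -1.912
v -2.538 -3.315 -2.107
v -2.402 -3.106 -2.228
v -1.997 3.413 3.822
v -1.795 3.203 3.344
v -2.323 2.427 4.118
v -1.588 3.185 3.514
v -1.475 3.22 3.754
v -1.482 3.299 4.011
v -1.606 3.404 4.224
v -1.82 3.511 4.345
v -2.074 3.596 4.346
v -2.311 3.638 4.228
v -2.475 3.63 4.016
v -2.53 3.571 3.76
v -2.463 3.477 3.519
v -2.289 3.367 3.347
v -2.048 3.269 3.284
f 2 4 1
f 5 2 1
f 1 4 3
f 3 5 1
f 2 8 4
f 6 2 5
f 6 8 2
f 4 8 3
f 7 5 3
f 3 8 7
f 7 6 5
f 8 6 7
f 10 9 13
f 10 13 11
f 11 13 14
f 11 14 12
f 13 9 15
f 13 15 14
f 14 15 16
f 14 16 12
f 15 9 17
f 15 17 16
f 16 17 18
f 16 18 12
f 17 9 19
f 17 19 18
f 18 19 20
f 18 20 12
f 19 9 21
f 19 21 20
f 20 21 22
f 20 22 12
f 21 9 23
f 21 23 22
f 22 23 24
f 22 24 12
f 23 9 25
f 23 25 24
f 24 25 26
f 24 26 12
f 25 9 27
f 25 27 26
f 26 27 28
f 26 28 12
f 27 9 29
f 27 29 28
f 28 29 30
f 28 30 12
f 29 9 10
f 29 10 30
f 30 10 11
f 30 11 12
f 31 42 36
f 31 36 32
f 31 32 38
f 31 38 41
f 31 41 42
f 32 36 40
f 36 42 35
f 42 41 33
f 41 38 37
f 38 32 39
f 34 40 35
f 34 35 33
f 34 33 37
f 34 37 39
f 34 39 40
f 35 40 36
f 33 35 42
f 37 33 41
f 39 37 38
f 40 39 32
f 44 43 46
f 44 46 45
f 46 43 47
f 46 47 45
f 47 43 48
f 47 48 45
f 48 43 49
f 48 49 45
f 49 43 50
f 49 50 45
f 50 43 51
f 50 51 45
f 51 43 52
f 51 52 45
f 52 43 53
f 52 53 45
f 53 43 54
f 53 54 45
f 54 43 55
f 54 55 45
f 55 43 56
f 55 56 45
f 56 43 57
f 56 57 45
f 57 43 44
f 57 44 45
f 59 58 61
f 59 61 60
f 61 58 62
f 61 62 60
f 62 58 63
f 62 63 60
f 63 58 64
f 63 64 60
f 64 58 65
f 64 65 60
f 65 58 66
f 65 66 60
f 66 58 67
f 66 67 60
f 67 58 68
f 67 68 60
f 68 58 69
f 68 69 60
f 69 58 70
f 69 70 60
f 70 58 71
f 70 71 60
f 71 58 72
f 71 72 60
f 72 58 59
f 72 59 60



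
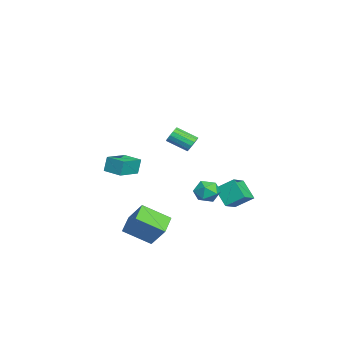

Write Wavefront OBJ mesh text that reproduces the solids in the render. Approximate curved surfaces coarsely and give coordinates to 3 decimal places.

v 3.839 0.857 3.247
v 4.264 0.962 3.579
v 4.046 -0.191 4.226
v 3.621 -0.297 3.893
v 4.039 1.078 3.709
v 3.82 -0.075 4.356
v 3.76 1.134 3.715
v 3.541 -0.019 4.361
v 3.502 1.116 3.595
v 3.284 -0.037 4.242
v 3.335 1.028 3.382
v 3.116 -0.125 4.029
v 3.302 0.895 3.133
v 3.084 -0.258 3.78
v 3.414 0.751 2.914
v 3.196 -0.402 3.561
v 3.64 0.635 2.784
v 3.421 -0.518 3.431
v 3.919 0.579 2.779
v 3.7 -0.574 3.425
v 4.176 0.597 2.898
v 3.958 -0.556 3.545
v 4.344 0.685 3.111
v 4.125 -0.468 3.758
v 4.376 0.818 3.36
v 4.158 -0.335 4.007
v -3.453 -4.724 -1.839
v -3.613 -4.547 -0.796
v -4.8 -3.839 -2.196
v -4.959 -3.662 -1.153
v -2.761 -3.698 -1.907
v -2.92 -3.521 -0.864
v -4.107 -2.813 -2.264
v -4.267 -2.636 -1.221
v 2.919 2.036 0.057
v 3.489 2.146 -0.537
v 2.411 0.994 -0.623
v 2.981 1.104 -1.217
v 3.211 0.833 -0.466
v 3.525 1.477 -0.046
v 2.375 1.663 -1.114
v 2.689 2.307 -0.694
v 3.153 1.915 -1.261
v 3.669 1.402 -0.86
v 2.231 1.738 -0.3
v 2.747 1.225 0.101
v 1.195 1.902 -1.096
v 1.311 2.949 -0.334
v 0.14 2.401 -1.622
v 0.256 3.448 -0.859
v 1.984 2.532 -2.081
v 2.1 3.579 -1.318
v 0.929 3.031 -2.606
v 1.045 4.078 -1.844
v 1.964 -2.78 -3.151
v 2.625 -1.969 -1.875
v 1.888 -1.194 -4.12
v 2.549 -0.383 -2.844
v 3.191 -3.017 -3.636
v 3.852 -2.206 -2.36
v 3.115 -1.431 -4.605
v 3.776 -0.62 -3.329
f 2 1 5
f 2 5 3
f 3 5 6
f 3 6 4
f 5 1 7
f 5 7 6
f 6 7 8
f 6 8 4
f 7 1 9
f 7 9 8
f 8 9 10
f 8 10 4
f 9 1 11
f 9 11 10
f 10 11 12
f 10 12 4
f 11 1 13
f 11 13 12
f 12 13 14
f 12 14 4
f 13 1 15
f 13 15 14
f 14 15 16
f 14 16 4
f 15 1 17
f 15 17 16
f 16 17 18
f 16 18 4
f 17 1 19
f 17 19 18
f 18 19 20
f 18 20 4
f 19 1 21
f 19 21 20
f 20 21 22
f 20 22 4
f 21 1 23
f 21 23 22
f 22 23 24
f 22 24 4
f 23 1 25
f 23 25 24
f 24 25 26
f 24 26 4
f 25 1 2
f 25 2 26
f 26 2 3
f 26 3 4
f 28 30 27
f 31 28 27
f 27 30 29
f 29 31 27
f 28 34 30
f 32 28 31
f 32 34 28
f 30 34 29
f 33 31 29
f 29 34 33
f 33 32 31
f 34 32 33
f 35 46 40
f 35 40 36
f 35 36 42
f 35 42 45
f 35 45 46
f 36 40 44
f 40 46 39
f 46 45 37
f 45 42 41
f 42 36 43
f 38 44 39
f 38 39 37
f 38 37 41
f 38 41 43
f 38 43 44
f 39 44 40
f 37 39 46
f 41 37 45
f 43 41 42
f 44 43 36
f 48 50 47
f 51 48 47
f 47 50 49
f 49 51 47
f 48 54 50
f 52 48 51
f 52 54 48
f 50 54 49
f 53 51 49
f 49 54 53
f 53 52 51
f 54 52 53
f 56 58 55
f 59 56 55
f 55 58 57
f 57 59 55
f 56 62 58
f 60 56 59
f 60 62 56
f 58 62 57
f 61 59 57
f 57 62 61
f 61 60 59
f 62 60 61



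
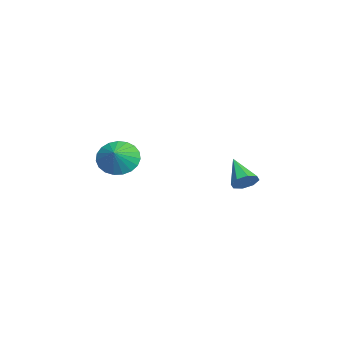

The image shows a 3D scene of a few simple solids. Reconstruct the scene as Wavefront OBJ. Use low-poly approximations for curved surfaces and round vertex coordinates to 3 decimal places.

v 1.283 -3.272 3.628
v 1.768 -2.646 3.035
v 2.217 -3.368 4.292
v 1.6 -2.39 3.309
v 1.376 -2.286 3.639
v 1.137 -2.353 3.967
v 0.922 -2.579 4.237
v 0.77 -2.925 4.401
v 0.707 -3.33 4.431
v 0.743 -3.726 4.323
v 0.872 -4.043 4.095
v 1.073 -4.227 3.786
v 1.31 -4.245 3.449
v 1.542 -4.096 3.144
v 1.729 -3.804 2.923
v 1.839 -3.42 2.823
v 1.853 -3.01 2.863
v 3.878 2.337 3.339
v 4.245 2.449 3.852
v 2.762 1.783 4.261
v 3.961 2.831 3.737
v 3.629 2.924 3.389
v 3.443 2.672 3.012
v 3.512 2.224 2.827
v 3.796 1.842 2.942
v 4.128 1.75 3.29
v 4.314 2.001 3.666
f 2 1 4
f 2 4 3
f 4 1 5
f 4 5 3
f 5 1 6
f 5 6 3
f 6 1 7
f 6 7 3
f 7 1 8
f 7 8 3
f 8 1 9
f 8 9 3
f 9 1 10
f 9 10 3
f 10 1 11
f 10 11 3
f 11 1 12
f 11 12 3
f 12 1 13
f 12 13 3
f 13 1 14
f 13 14 3
f 14 1 15
f 14 15 3
f 15 1 16
f 15 16 3
f 16 1 17
f 16 17 3
f 17 1 2
f 17 2 3
f 19 18 21
f 19 21 20
f 21 18 22
f 21 22 20
f 22 18 23
f 22 23 20
f 23 18 24
f 23 24 20
f 24 18 25
f 24 25 20
f 25 18 26
f 25 26 20
f 26 18 27
f 26 27 20
f 27 18 19
f 27 19 20



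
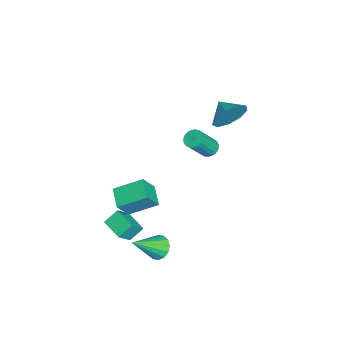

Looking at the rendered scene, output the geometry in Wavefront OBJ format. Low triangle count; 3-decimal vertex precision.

v -3.58 0.929 -1.569
v -3.167 1.336 -1.557
v -2.446 0.557 -0.078
v -2.86 0.151 -0.091
v -3.339 1.435 -1.42
v -2.619 0.657 0.058
v -3.553 1.447 -1.31
v -2.833 0.668 0.169
v -3.772 1.37 -1.244
v -3.051 0.591 0.235
v -3.957 1.216 -1.235
v -3.237 0.437 0.244
v -4.078 1.013 -1.283
v -3.357 0.234 0.196
v -4.112 0.795 -1.381
v -3.392 0.016 0.098
v -4.054 0.601 -1.512
v -3.334 -0.178 -0.033
v -3.915 0.463 -1.652
v -3.194 -0.316 -0.173
v -3.717 0.406 -1.778
v -2.997 -0.373 -0.3
v -3.496 0.44 -1.868
v -2.776 -0.339 -0.39
v -3.289 0.558 -1.907
v -2.569 -0.221 -0.428
v -3.133 0.74 -1.887
v -2.413 -0.039 -0.408
v -3.054 0.956 -1.812
v -2.334 0.177 -0.333
v -3.066 1.166 -1.695
v -2.346 0.387 -0.216
v 2.359 -3.979 -2.11
v 1.946 -3.339 -1.509
v 1.678 -3.486 -3.102
v 1.266 -2.846 -2.502
v 3.274 -3.174 -2.338
v 2.862 -2.534 -1.738
v 2.594 -2.681 -3.331
v 2.181 -2.041 -2.73
v -1.337 2.066 3.437
v -0.841 1.835 4.322
v -2.203 1.454 3.763
v -1.227 2.427 4.407
v -1.665 2.849 4.038
v -1.949 2.906 3.388
v -1.946 2.569 2.761
v -1.659 1.997 2.451
v -1.221 1.458 2.602
v -0.837 1.203 3.144
v -0.687 1.352 3.823
v -0.698 -3.252 -3.131
v -0.862 -1.717 -2.35
v 0.422 -2.942 -3.504
v 0.258 -1.408 -2.722
v -0.158 -3.792 -1.958
v -0.322 -2.258 -1.176
v 0.962 -3.483 -2.33
v 0.798 -1.948 -1.549
v 3.401 -1.182 -2.937
v 3.863 -0.656 -2.77
v 4.319 -2.418 -1.583
v 3.577 -0.611 -2.535
v 3.244 -0.719 -2.408
v 2.953 -0.952 -2.422
v 2.782 -1.246 -2.575
v 2.776 -1.522 -2.824
v 2.939 -1.708 -3.104
v 3.224 -1.753 -3.338
v 3.558 -1.644 -3.466
v 3.849 -1.412 -3.451
v 4.02 -1.118 -3.299
v 4.025 -0.841 -3.049
f 2 1 5
f 2 5 3
f 3 5 6
f 3 6 4
f 5 1 7
f 5 7 6
f 6 7 8
f 6 8 4
f 7 1 9
f 7 9 8
f 8 9 10
f 8 10 4
f 9 1 11
f 9 11 10
f 10 11 12
f 10 12 4
f 11 1 13
f 11 13 12
f 12 13 14
f 12 14 4
f 13 1 15
f 13 15 14
f 14 15 16
f 14 16 4
f 15 1 17
f 15 17 16
f 16 17 18
f 16 18 4
f 17 1 19
f 17 19 18
f 18 19 20
f 18 20 4
f 19 1 21
f 19 21 20
f 20 21 22
f 20 22 4
f 21 1 23
f 21 23 22
f 22 23 24
f 22 24 4
f 23 1 25
f 23 25 24
f 24 25 26
f 24 26 4
f 25 1 27
f 25 27 26
f 26 27 28
f 26 28 4
f 27 1 29
f 27 29 28
f 28 29 30
f 28 30 4
f 29 1 31
f 29 31 30
f 30 31 32
f 30 32 4
f 31 1 2
f 31 2 32
f 32 2 3
f 32 3 4
f 34 36 33
f 37 34 33
f 33 36 35
f 35 37 33
f 34 40 36
f 38 34 37
f 38 40 34
f 36 40 35
f 39 37 35
f 35 40 39
f 39 38 37
f 40 38 39
f 42 41 44
f 42 44 43
f 44 41 45
f 44 45 43
f 45 41 46
f 45 46 43
f 46 41 47
f 46 47 43
f 47 41 48
f 47 48 43
f 48 41 49
f 48 49 43
f 49 41 50
f 49 50 43
f 50 41 51
f 50 51 43
f 51 41 42
f 51 42 43
f 53 55 52
f 56 53 52
f 52 55 54
f 54 56 52
f 53 59 55
f 57 53 56
f 57 59 53
f 55 59 54
f 58 56 54
f 54 59 58
f 58 57 56
f 59 57 58
f 61 60 63
f 61 63 62
f 63 60 64
f 63 64 62
f 64 60 65
f 64 65 62
f 65 60 66
f 65 66 62
f 66 60 67
f 66 67 62
f 67 60 68
f 67 68 62
f 68 60 69
f 68 69 62
f 69 60 70
f 69 70 62
f 70 60 71
f 70 71 62
f 71 60 72
f 71 72 62
f 72 60 73
f 72 73 62
f 73 60 61
f 73 61 62



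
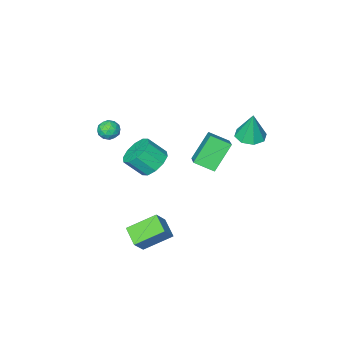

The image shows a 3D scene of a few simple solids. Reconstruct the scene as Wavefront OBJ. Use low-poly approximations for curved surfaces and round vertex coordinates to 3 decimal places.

v -2.14 2.879 2.274
v -1.315 1.981 2.855
v -1.285 4.208 3.116
v -0.461 3.31 3.696
v -0.819 3.05 0.664
v 0.005 2.152 1.244
v 0.035 4.379 1.505
v 0.86 3.481 2.086
v 2.925 -0.998 2.764
v 3.606 -1.231 2.854
v 2.554 -2.109 2.686
v 3.235 -2.342 2.776
v 2.884 -2.027 3.327
v 3.113 -1.34 3.375
v 3.047 -2 2.165
v 3.276 -1.313 2.213
v 3.681 -1.85 2.483
v 3.581 -1.867 3.202
v 2.579 -1.473 2.338
v 2.479 -1.49 3.057
v 3.298 -1.017 2.816
v 2.862 -2.323 2.724
v 2.656 -2.138 3.048
v 3.056 -2.275 3.101
v 3.008 -1.081 3.122
v 3.409 -1.218 3.175
v 2.984 -1.686 3.453
v 2.751 -2.122 2.365
v 3.152 -2.259 2.418
v 3.104 -1.065 2.439
v 3.504 -1.202 2.492
v 3.176 -1.654 2.087
v 3.742 -1.518 2.651
v 3.525 -2.171 2.605
v 3.414 -1.97 2.246
v 3.548 -1.566 2.274
v 3.683 -1.528 3.073
v 3.466 -2.181 3.027
v 3.259 -1.996 3.351
v 3.394 -1.592 3.38
v 3.728 -1.892 2.855
v 2.694 -1.159 2.513
v 2.477 -1.812 2.467
v 2.766 -1.748 2.16
v 2.901 -1.344 2.189
v 2.635 -1.169 2.935
v 2.418 -1.822 2.889
v 2.612 -1.774 3.266
v 2.746 -1.37 3.294
v 2.432 -1.448 2.685
v 1.756 1.994 -3.492
v 2.585 2.291 -2.443
v 2.028 3.184 -4.045
v 2.858 3.481 -2.996
v 3.302 1.179 -4.484
v 4.132 1.476 -3.435
v 3.575 2.369 -5.037
v 4.404 2.666 -3.988
v -3.128 3.565 2.743
v -2.283 3.155 2.776
v -3.052 3.875 4.657
v -2.24 3.864 2.66
v -2.718 4.398 2.593
v -3.435 4.444 2.613
v -3.973 3.976 2.71
v -4.015 3.267 2.826
v -3.538 2.733 2.894
v -2.82 2.687 2.873
v 0.38 -0.967 -0.957
v 1.271 -0.407 -1.279
v 2.11 -1.114 -0.185
v 1.22 -1.673 0.137
v 0.955 -0.042 -0.801
v 1.794 -0.748 0.294
v 0.419 -0.03 -0.382
v 1.259 -0.736 0.712
v -0.131 -0.376 -0.183
v 0.708 -1.082 0.911
v -0.486 -0.947 -0.28
v 0.353 -1.654 0.815
v -0.51 -1.526 -0.635
v 0.329 -2.233 0.459
v -0.194 -1.892 -1.114
v 0.645 -2.598 -0.019
v 0.341 -1.904 -1.532
v 1.181 -2.61 -0.438
v 0.892 -1.558 -1.731
v 1.731 -2.264 -0.637
v 1.247 -0.986 -1.635
v 2.086 -1.693 -0.54
f 2 4 1
f 5 2 1
f 1 4 3
f 3 5 1
f 2 8 4
f 6 2 5
f 6 8 2
f 4 8 3
f 7 5 3
f 3 8 7
f 7 6 5
f 8 6 7
f 9 46 25
f 46 20 49
f 25 49 14
f 46 49 25
f 9 25 21
f 25 14 26
f 21 26 10
f 25 26 21
f 9 21 30
f 21 10 31
f 30 31 16
f 21 31 30
f 9 30 42
f 30 16 45
f 42 45 19
f 30 45 42
f 9 42 46
f 42 19 50
f 46 50 20
f 42 50 46
f 10 26 37
f 26 14 40
f 37 40 18
f 26 40 37
f 14 49 27
f 49 20 48
f 27 48 13
f 49 48 27
f 20 50 47
f 50 19 43
f 47 43 11
f 50 43 47
f 19 45 44
f 45 16 32
f 44 32 15
f 45 32 44
f 16 31 36
f 31 10 33
f 36 33 17
f 31 33 36
f 12 38 24
f 38 18 39
f 24 39 13
f 38 39 24
f 12 24 22
f 24 13 23
f 22 23 11
f 24 23 22
f 12 22 29
f 22 11 28
f 29 28 15
f 22 28 29
f 12 29 34
f 29 15 35
f 34 35 17
f 29 35 34
f 12 34 38
f 34 17 41
f 38 41 18
f 34 41 38
f 13 39 27
f 39 18 40
f 27 40 14
f 39 40 27
f 11 23 47
f 23 13 48
f 47 48 20
f 23 48 47
f 15 28 44
f 28 11 43
f 44 43 19
f 28 43 44
f 17 35 36
f 35 15 32
f 36 32 16
f 35 32 36
f 18 41 37
f 41 17 33
f 37 33 10
f 41 33 37
f 52 54 51
f 55 52 51
f 51 54 53
f 53 55 51
f 52 58 54
f 56 52 55
f 56 58 52
f 54 58 53
f 57 55 53
f 53 58 57
f 57 56 55
f 58 56 57
f 60 59 62
f 60 62 61
f 62 59 63
f 62 63 61
f 63 59 64
f 63 64 61
f 64 59 65
f 64 65 61
f 65 59 66
f 65 66 61
f 66 59 67
f 66 67 61
f 67 59 68
f 67 68 61
f 68 59 60
f 68 60 61
f 70 69 73
f 70 73 71
f 71 73 74
f 71 74 72
f 73 69 75
f 73 75 74
f 74 75 76
f 74 76 72
f 75 69 77
f 75 77 76
f 76 77 78
f 76 78 72
f 77 69 79
f 77 79 78
f 78 79 80
f 78 80 72
f 79 69 81
f 79 81 80
f 80 81 82
f 80 82 72
f 81 69 83
f 81 83 82
f 82 83 84
f 82 84 72
f 83 69 85
f 83 85 84
f 84 85 86
f 84 86 72
f 85 69 87
f 85 87 86
f 86 87 88
f 86 88 72
f 87 69 89
f 87 89 88
f 88 89 90
f 88 90 72
f 89 69 70
f 89 70 90
f 90 70 71
f 90 71 72



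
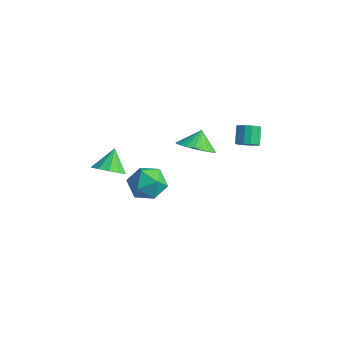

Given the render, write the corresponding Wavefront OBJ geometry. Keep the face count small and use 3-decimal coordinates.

v -3.333 2.437 -0.98
v -2.282 2.37 -0.665
v -3.567 3.103 -0.06
v -2.272 2.719 -0.915
v -2.424 3.025 -1.174
v -2.714 3.241 -1.405
v -3.099 3.336 -1.57
v -3.519 3.293 -1.646
v -3.911 3.12 -1.621
v -4.215 2.843 -1.498
v -4.385 2.505 -1.296
v -4.394 2.156 -1.046
v -4.243 1.85 -0.787
v -3.952 1.633 -0.556
v -3.568 1.539 -0.391
v -3.147 1.581 -0.315
v -2.755 1.754 -0.34
v -2.451 2.031 -0.463
v 0.103 2.719 1.192
v 0.658 2.811 1.475
v 0.152 3.413 2.272
v -0.403 3.321 1.988
v 0.617 3.079 1.246
v 0.111 3.681 2.043
v 0.413 3.233 1
v -0.094 3.835 1.797
v 0.111 3.224 0.815
v -0.396 3.826 1.611
v -0.194 3.054 0.749
v -0.701 3.656 1.546
v -0.405 2.778 0.824
v -0.911 3.38 1.62
v -0.454 2.483 1.015
v -0.96 3.086 1.812
v -0.326 2.263 1.263
v -0.833 2.866 2.06
v -0.062 2.188 1.488
v -0.569 2.79 2.285
v 0.255 2.281 1.619
v -0.252 2.883 2.415
v 0.523 2.513 1.614
v 0.016 3.116 2.411
v -3.826 -1.066 -0.867
v -2.814 -0.634 -0.587
v -3.006 -2.246 -2.013
v -1.994 -1.814 -1.733
v -2.584 -2.416 -0.973
v -3.091 -1.687 -0.264
v -2.729 -1.193 -2.336
v -3.236 -0.464 -1.627
v -2.136 -0.713 -1.495
v -2.046 -1.469 -0.652
v -3.774 -1.411 -1.948
v -3.684 -2.167 -1.105
v -3.028 -3.948 1.155
v -2.563 -3.249 0.777
v -3.432 -3.132 2.165
v -3.09 -3.246 0.563
v -3.593 -3.51 0.576
v -3.88 -3.942 0.809
v -3.842 -4.376 1.174
v -3.492 -4.646 1.532
v -2.965 -4.65 1.746
v -2.462 -4.385 1.734
v -2.175 -3.953 1.5
v -2.214 -3.519 1.135
f 2 1 4
f 2 4 3
f 4 1 5
f 4 5 3
f 5 1 6
f 5 6 3
f 6 1 7
f 6 7 3
f 7 1 8
f 7 8 3
f 8 1 9
f 8 9 3
f 9 1 10
f 9 10 3
f 10 1 11
f 10 11 3
f 11 1 12
f 11 12 3
f 12 1 13
f 12 13 3
f 13 1 14
f 13 14 3
f 14 1 15
f 14 15 3
f 15 1 16
f 15 16 3
f 16 1 17
f 16 17 3
f 17 1 18
f 17 18 3
f 18 1 2
f 18 2 3
f 20 19 23
f 20 23 21
f 21 23 24
f 21 24 22
f 23 19 25
f 23 25 24
f 24 25 26
f 24 26 22
f 25 19 27
f 25 27 26
f 26 27 28
f 26 28 22
f 27 19 29
f 27 29 28
f 28 29 30
f 28 30 22
f 29 19 31
f 29 31 30
f 30 31 32
f 30 32 22
f 31 19 33
f 31 33 32
f 32 33 34
f 32 34 22
f 33 19 35
f 33 35 34
f 34 35 36
f 34 36 22
f 35 19 37
f 35 37 36
f 36 37 38
f 36 38 22
f 37 19 39
f 37 39 38
f 38 39 40
f 38 40 22
f 39 19 41
f 39 41 40
f 40 41 42
f 40 42 22
f 41 19 20
f 41 20 42
f 42 20 21
f 42 21 22
f 43 54 48
f 43 48 44
f 43 44 50
f 43 50 53
f 43 53 54
f 44 48 52
f 48 54 47
f 54 53 45
f 53 50 49
f 50 44 51
f 46 52 47
f 46 47 45
f 46 45 49
f 46 49 51
f 46 51 52
f 47 52 48
f 45 47 54
f 49 45 53
f 51 49 50
f 52 51 44
f 56 55 58
f 56 58 57
f 58 55 59
f 58 59 57
f 59 55 60
f 59 60 57
f 60 55 61
f 60 61 57
f 61 55 62
f 61 62 57
f 62 55 63
f 62 63 57
f 63 55 64
f 63 64 57
f 64 55 65
f 64 65 57
f 65 55 66
f 65 66 57
f 66 55 56
f 66 56 57



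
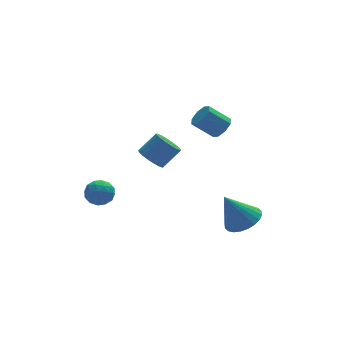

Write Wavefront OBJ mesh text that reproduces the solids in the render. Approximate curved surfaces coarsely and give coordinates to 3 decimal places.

v -2.318 -3.125 1.975
v -1.917 -2.667 1.536
v -1.022 -2.577 2.446
v -1.422 -3.035 2.885
v -2.129 -2.444 1.722
v -1.233 -2.355 2.632
v -2.383 -2.378 1.966
v -1.488 -2.288 2.876
v -2.623 -2.482 2.212
v -1.728 -2.393 3.122
v -2.793 -2.734 2.404
v -1.898 -2.644 3.314
v -2.854 -3.075 2.497
v -1.958 -2.985 3.407
v -2.792 -3.428 2.471
v -1.897 -3.338 3.381
v -2.621 -3.711 2.331
v -1.726 -3.621 3.241
v -2.381 -3.86 2.11
v -1.486 -3.77 3.02
v -2.126 -3.84 1.857
v -1.231 -3.751 2.768
v -1.916 -3.657 1.632
v -1.02 -3.568 2.542
v -1.797 -3.352 1.485
v -0.902 -3.262 2.396
v -1.797 -2.994 1.45
v -0.902 -2.905 2.361
v -4.037 2.12 -3.646
v -3.429 2.417 -4.11
v -3.151 1.703 -2.75
v -2.543 2 -3.214
v -3.06 2.514 -2.839
v -3.608 2.771 -3.392
v -2.972 1.349 -3.468
v -3.52 1.606 -4.021
v -2.771 1.94 -4
v -2.825 2.66 -3.611
v -3.755 1.46 -3.249
v -3.809 2.18 -2.86
v -3.811 2.305 -3.956
v -2.769 1.815 -2.904
v -3.073 2.117 -2.683
v -2.716 2.291 -2.956
v -3.916 2.513 -3.534
v -3.559 2.688 -3.807
v -3.342 2.745 -3.06
v -3.021 1.432 -3.053
v -2.664 1.607 -3.326
v -3.864 1.829 -3.904
v -3.507 2.003 -4.177
v -3.238 1.375 -3.8
v -3.067 2.199 -4.164
v -2.546 1.954 -3.638
v -2.798 1.571 -3.787
v -3.12 1.723 -4.113
v -3.099 2.622 -3.936
v -2.578 2.377 -3.409
v -2.882 2.679 -3.189
v -3.204 2.831 -3.514
v -2.712 2.342 -3.871
v -4.002 1.743 -3.451
v -3.481 1.498 -2.924
v -3.376 1.289 -3.346
v -3.698 1.441 -3.671
v -4.034 2.166 -3.222
v -3.513 1.921 -2.696
v -3.46 2.397 -2.747
v -3.782 2.549 -3.073
v -3.868 1.778 -2.989
v 2.758 -1.936 -4.152
v 3.296 -2.728 -3.771
v 1.822 -1.744 -2.428
v 3.534 -2.418 -3.676
v 3.654 -2.035 -3.654
v 3.638 -1.637 -3.707
v 3.487 -1.285 -3.828
v 3.226 -1.031 -3.998
v 2.893 -0.915 -4.191
v 2.54 -0.955 -4.379
v 2.22 -1.144 -4.532
v 1.982 -1.453 -4.627
v 1.862 -1.836 -4.649
v 1.878 -2.234 -4.596
v 2.028 -2.587 -4.475
v 2.29 -2.84 -4.305
v 2.622 -2.956 -4.112
v 2.976 -2.916 -3.924
v 2.663 0.884 0.746
v 3.143 0.958 1.25
v 2.137 1.309 2.158
v 1.657 1.236 1.654
v 3.059 1.413 0.98
v 2.052 1.764 1.888
v 2.742 1.558 0.573
v 1.736 1.909 1.481
v 2.38 1.309 0.267
v 1.373 1.66 1.175
v 2.183 0.811 0.242
v 1.177 1.162 1.15
v 2.268 0.356 0.512
v 1.261 0.707 1.42
v 2.584 0.211 0.919
v 1.578 0.562 1.827
v 2.947 0.46 1.225
v 1.94 0.811 2.133
f 2 1 5
f 2 5 3
f 3 5 6
f 3 6 4
f 5 1 7
f 5 7 6
f 6 7 8
f 6 8 4
f 7 1 9
f 7 9 8
f 8 9 10
f 8 10 4
f 9 1 11
f 9 11 10
f 10 11 12
f 10 12 4
f 11 1 13
f 11 13 12
f 12 13 14
f 12 14 4
f 13 1 15
f 13 15 14
f 14 15 16
f 14 16 4
f 15 1 17
f 15 17 16
f 16 17 18
f 16 18 4
f 17 1 19
f 17 19 18
f 18 19 20
f 18 20 4
f 19 1 21
f 19 21 20
f 20 21 22
f 20 22 4
f 21 1 23
f 21 23 22
f 22 23 24
f 22 24 4
f 23 1 25
f 23 25 24
f 24 25 26
f 24 26 4
f 25 1 27
f 25 27 26
f 26 27 28
f 26 28 4
f 27 1 2
f 27 2 28
f 28 2 3
f 28 3 4
f 29 66 45
f 66 40 69
f 45 69 34
f 66 69 45
f 29 45 41
f 45 34 46
f 41 46 30
f 45 46 41
f 29 41 50
f 41 30 51
f 50 51 36
f 41 51 50
f 29 50 62
f 50 36 65
f 62 65 39
f 50 65 62
f 29 62 66
f 62 39 70
f 66 70 40
f 62 70 66
f 30 46 57
f 46 34 60
f 57 60 38
f 46 60 57
f 34 69 47
f 69 40 68
f 47 68 33
f 69 68 47
f 40 70 67
f 70 39 63
f 67 63 31
f 70 63 67
f 39 65 64
f 65 36 52
f 64 52 35
f 65 52 64
f 36 51 56
f 51 30 53
f 56 53 37
f 51 53 56
f 32 58 44
f 58 38 59
f 44 59 33
f 58 59 44
f 32 44 42
f 44 33 43
f 42 43 31
f 44 43 42
f 32 42 49
f 42 31 48
f 49 48 35
f 42 48 49
f 32 49 54
f 49 35 55
f 54 55 37
f 49 55 54
f 32 54 58
f 54 37 61
f 58 61 38
f 54 61 58
f 33 59 47
f 59 38 60
f 47 60 34
f 59 60 47
f 31 43 67
f 43 33 68
f 67 68 40
f 43 68 67
f 35 48 64
f 48 31 63
f 64 63 39
f 48 63 64
f 37 55 56
f 55 35 52
f 56 52 36
f 55 52 56
f 38 61 57
f 61 37 53
f 57 53 30
f 61 53 57
f 72 71 74
f 72 74 73
f 74 71 75
f 74 75 73
f 75 71 76
f 75 76 73
f 76 71 77
f 76 77 73
f 77 71 78
f 77 78 73
f 78 71 79
f 78 79 73
f 79 71 80
f 79 80 73
f 80 71 81
f 80 81 73
f 81 71 82
f 81 82 73
f 82 71 83
f 82 83 73
f 83 71 84
f 83 84 73
f 84 71 85
f 84 85 73
f 85 71 86
f 85 86 73
f 86 71 87
f 86 87 73
f 87 71 88
f 87 88 73
f 88 71 72
f 88 72 73
f 90 89 93
f 90 93 91
f 91 93 94
f 91 94 92
f 93 89 95
f 93 95 94
f 94 95 96
f 94 96 92
f 95 89 97
f 95 97 96
f 96 97 98
f 96 98 92
f 97 89 99
f 97 99 98
f 98 99 100
f 98 100 92
f 99 89 101
f 99 101 100
f 100 101 102
f 100 102 92
f 101 89 103
f 101 103 102
f 102 103 104
f 102 104 92
f 103 89 105
f 103 105 104
f 104 105 106
f 104 106 92
f 105 89 90
f 105 90 106
f 106 90 91
f 106 91 92



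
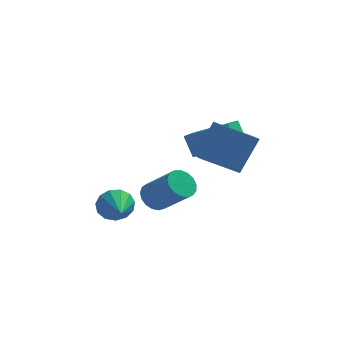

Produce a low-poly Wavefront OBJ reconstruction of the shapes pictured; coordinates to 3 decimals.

v 0.006 -0.143 -2.289
v 0.634 -0.057 -2.809
v 1.923 -0.891 -1.391
v 1.294 -0.977 -0.871
v 0.631 0.28 -2.609
v 1.92 -0.553 -1.19
v 0.485 0.52 -2.335
v 1.774 -0.313 -0.916
v 0.229 0.609 -2.051
v 1.518 -0.225 -0.632
v -0.078 0.525 -1.821
v 1.211 -0.308 -0.402
v -0.366 0.288 -1.699
v 0.923 -0.545 -0.28
v -0.569 -0.048 -1.712
v 0.72 -0.881 -0.293
v -0.64 -0.406 -1.857
v 0.649 -1.239 -0.438
v -0.563 -0.703 -2.101
v 0.725 -1.536 -0.682
v -0.356 -0.872 -2.389
v 0.932 -1.706 -0.97
v -0.067 -0.875 -2.653
v 1.222 -1.708 -1.234
v 0.24 -0.709 -2.835
v 1.529 -1.543 -1.416
v 0.493 -0.415 -2.891
v 1.781 -1.248 -1.472
v 1.791 -1.866 1.386
v 1.37 -1.344 2.405
v 2.23 -0.108 0.666
v 1.808 0.414 1.685
v 3.732 -1.994 2.255
v 3.31 -1.472 3.274
v 4.17 -0.236 1.535
v 3.749 0.286 2.554
v -1.688 -1.619 -1.954
v -1.183 -1.747 -2.688
v -1.312 -3.381 -1.386
v -0.873 -1.565 -2.33
v -0.821 -1.401 -1.854
v -1.045 -1.305 -1.409
v -1.473 -1.309 -1.137
v -1.97 -1.411 -1.125
v -2.377 -1.579 -1.376
v -2.566 -1.76 -1.81
v -2.476 -1.896 -2.291
v -2.136 -1.943 -2.664
v -1.654 -1.888 -2.812
v 2.141 -4.578 2.901
v 2.957 -3.709 4.507
v 1.871 -3.326 2.361
v 2.687 -2.457 3.967
v 3.853 -4.583 2.033
v 4.669 -3.714 3.639
v 3.583 -3.331 1.493
v 4.399 -2.462 3.099
f 2 1 5
f 2 5 3
f 3 5 6
f 3 6 4
f 5 1 7
f 5 7 6
f 6 7 8
f 6 8 4
f 7 1 9
f 7 9 8
f 8 9 10
f 8 10 4
f 9 1 11
f 9 11 10
f 10 11 12
f 10 12 4
f 11 1 13
f 11 13 12
f 12 13 14
f 12 14 4
f 13 1 15
f 13 15 14
f 14 15 16
f 14 16 4
f 15 1 17
f 15 17 16
f 16 17 18
f 16 18 4
f 17 1 19
f 17 19 18
f 18 19 20
f 18 20 4
f 19 1 21
f 19 21 20
f 20 21 22
f 20 22 4
f 21 1 23
f 21 23 22
f 22 23 24
f 22 24 4
f 23 1 25
f 23 25 24
f 24 25 26
f 24 26 4
f 25 1 27
f 25 27 26
f 26 27 28
f 26 28 4
f 27 1 2
f 27 2 28
f 28 2 3
f 28 3 4
f 30 32 29
f 33 30 29
f 29 32 31
f 31 33 29
f 30 36 32
f 34 30 33
f 34 36 30
f 32 36 31
f 35 33 31
f 31 36 35
f 35 34 33
f 36 34 35
f 38 37 40
f 38 40 39
f 40 37 41
f 40 41 39
f 41 37 42
f 41 42 39
f 42 37 43
f 42 43 39
f 43 37 44
f 43 44 39
f 44 37 45
f 44 45 39
f 45 37 46
f 45 46 39
f 46 37 47
f 46 47 39
f 47 37 48
f 47 48 39
f 48 37 49
f 48 49 39
f 49 37 38
f 49 38 39
f 51 53 50
f 54 51 50
f 50 53 52
f 52 54 50
f 51 57 53
f 55 51 54
f 55 57 51
f 53 57 52
f 56 54 52
f 52 57 56
f 56 55 54
f 57 55 56



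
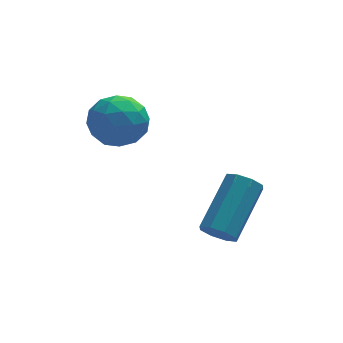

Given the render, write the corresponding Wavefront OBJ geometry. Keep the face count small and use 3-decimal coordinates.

v -0.312 -2.517 -0.822
v 0.221 -2.657 -1.128
v 1.284 -1.243 0.077
v 0.752 -1.103 0.382
v -0.022 -2.296 -1.337
v 1.041 -0.883 -0.132
v -0.435 -2.065 -1.244
v 0.628 -0.652 -0.039
v -0.775 -2.098 -0.904
v 0.288 -0.685 0.301
v -0.844 -2.377 -0.517
v 0.219 -0.963 0.688
v -0.601 -2.737 -0.308
v 0.462 -1.324 0.897
v -0.188 -2.968 -0.401
v 0.875 -1.555 0.804
v 0.152 -2.935 -0.741
v 1.215 -1.522 0.464
v -3.368 1.504 1.355
v -2.852 2.036 2.07
v -2.728 0.084 1.95
v -2.212 0.616 2.665
v -3.239 0.548 2.714
v -3.635 1.426 2.347
v -1.945 0.694 1.673
v -2.341 1.572 1.306
v -1.973 1.536 2.267
v -2.772 1.445 2.911
v -2.808 0.675 1.109
v -3.607 0.584 1.753
v -3.166 1.895 1.66
v -2.414 0.225 2.36
v -3.018 0.185 2.389
v -2.714 0.498 2.809
v -3.626 1.536 1.823
v -3.323 1.849 2.244
v -3.55 0.974 2.622
v -2.257 0.271 1.776
v -1.954 0.584 2.197
v -2.866 1.622 1.211
v -2.562 1.935 1.631
v -2.03 1.146 1.398
v -2.346 1.913 2.197
v -1.97 1.079 2.546
v -1.813 1.125 1.963
v -2.046 1.641 1.747
v -2.816 1.86 2.575
v -2.44 1.026 2.925
v -3.044 0.985 2.954
v -3.276 1.501 2.738
v -2.299 1.566 2.691
v -3.14 1.094 1.095
v -2.764 0.26 1.445
v -2.304 0.619 1.282
v -2.536 1.135 1.066
v -3.61 1.041 1.474
v -3.234 0.207 1.823
v -3.534 0.479 2.273
v -3.767 0.995 2.057
v -3.281 0.554 1.329
f 2 1 5
f 2 5 3
f 3 5 6
f 3 6 4
f 5 1 7
f 5 7 6
f 6 7 8
f 6 8 4
f 7 1 9
f 7 9 8
f 8 9 10
f 8 10 4
f 9 1 11
f 9 11 10
f 10 11 12
f 10 12 4
f 11 1 13
f 11 13 12
f 12 13 14
f 12 14 4
f 13 1 15
f 13 15 14
f 14 15 16
f 14 16 4
f 15 1 17
f 15 17 16
f 16 17 18
f 16 18 4
f 17 1 2
f 17 2 18
f 18 2 3
f 18 3 4
f 19 56 35
f 56 30 59
f 35 59 24
f 56 59 35
f 19 35 31
f 35 24 36
f 31 36 20
f 35 36 31
f 19 31 40
f 31 20 41
f 40 41 26
f 31 41 40
f 19 40 52
f 40 26 55
f 52 55 29
f 40 55 52
f 19 52 56
f 52 29 60
f 56 60 30
f 52 60 56
f 20 36 47
f 36 24 50
f 47 50 28
f 36 50 47
f 24 59 37
f 59 30 58
f 37 58 23
f 59 58 37
f 30 60 57
f 60 29 53
f 57 53 21
f 60 53 57
f 29 55 54
f 55 26 42
f 54 42 25
f 55 42 54
f 26 41 46
f 41 20 43
f 46 43 27
f 41 43 46
f 22 48 34
f 48 28 49
f 34 49 23
f 48 49 34
f 22 34 32
f 34 23 33
f 32 33 21
f 34 33 32
f 22 32 39
f 32 21 38
f 39 38 25
f 32 38 39
f 22 39 44
f 39 25 45
f 44 45 27
f 39 45 44
f 22 44 48
f 44 27 51
f 48 51 28
f 44 51 48
f 23 49 37
f 49 28 50
f 37 50 24
f 49 50 37
f 21 33 57
f 33 23 58
f 57 58 30
f 33 58 57
f 25 38 54
f 38 21 53
f 54 53 29
f 38 53 54
f 27 45 46
f 45 25 42
f 46 42 26
f 45 42 46
f 28 51 47
f 51 27 43
f 47 43 20
f 51 43 47



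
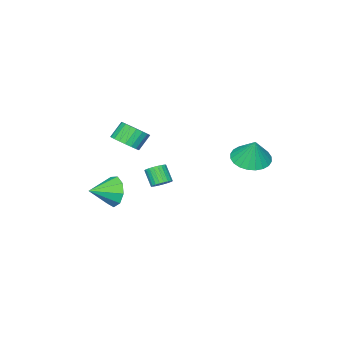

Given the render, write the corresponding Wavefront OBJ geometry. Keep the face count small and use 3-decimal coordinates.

v -4.02 2.995 0.33
v -3.45 3.79 -0.025
v -3.8 3.445 1.69
v -3.821 3.955 -0.019
v -4.222 3.974 0.039
v -4.592 3.844 0.142
v -4.876 3.585 0.274
v -5.029 3.236 0.414
v -5.028 2.851 0.541
v -4.875 2.487 0.636
v -4.591 2.201 0.684
v -4.22 2.036 0.679
v -3.819 2.017 0.62
v -3.449 2.147 0.517
v -3.165 2.406 0.385
v -3.012 2.755 0.245
v -3.013 3.14 0.118
v -3.166 3.504 0.023
v -2.143 -1.27 -2.423
v -1.904 -0.889 -2.057
v -2.119 -1.55 -1.23
v -2.357 -1.93 -1.597
v -2.119 -0.82 -2.058
v -2.334 -1.481 -1.231
v -2.339 -0.819 -2.115
v -2.553 -1.48 -1.288
v -2.528 -0.888 -2.218
v -2.743 -1.548 -1.391
v -2.658 -1.014 -2.353
v -2.873 -1.675 -1.526
v -2.711 -1.179 -2.499
v -2.925 -1.84 -1.672
v -2.676 -1.358 -2.633
v -2.891 -2.019 -1.806
v -2.561 -1.524 -2.735
v -2.775 -2.185 -1.908
v -2.381 -1.65 -2.79
v -2.596 -2.311 -1.963
v -2.166 -1.719 -2.789
v -2.381 -2.38 -1.962
v -1.947 -1.72 -2.732
v -2.161 -2.381 -1.905
v -1.757 -1.652 -2.629
v -1.972 -2.312 -1.802
v -1.627 -1.525 -2.494
v -1.842 -2.186 -1.667
v -1.575 -1.36 -2.348
v -1.789 -2.021 -1.521
v -1.609 -1.181 -2.214
v -1.824 -1.842 -1.387
v -1.725 -1.015 -2.112
v -1.939 -1.676 -1.285
v -0.883 -3.431 -3.319
v -0.486 -3.068 -4.162
v 0.443 -3.909 -2.901
v -0.468 -2.592 -3.672
v -0.645 -2.508 -3.016
v -0.933 -2.856 -2.503
v -1.197 -3.473 -2.371
v -1.314 -4.07 -2.683
v -1.23 -4.368 -3.293
v -0.982 -4.228 -3.915
v -0.689 -3.714 -4.258
v 0.323 -1.421 1.422
v 0.937 -1.176 1.908
v 0.251 -1.075 2.723
v -0.363 -1.319 2.238
v 0.826 -0.881 1.779
v 0.141 -0.779 2.594
v 0.629 -0.678 1.588
v -0.056 -0.577 2.403
v 0.379 -0.604 1.368
v -0.307 -0.503 2.184
v 0.119 -0.672 1.158
v -0.566 -0.57 1.973
v -0.106 -0.868 0.994
v -0.791 -0.767 1.809
v -0.256 -1.161 0.903
v -0.942 -1.059 1.718
v -0.307 -1.498 0.903
v -0.992 -1.397 1.718
v -0.248 -1.822 0.992
v -0.934 -1.72 1.807
v -0.091 -2.076 1.156
v -0.777 -1.975 1.971
v 0.137 -2.217 1.365
v -0.548 -2.116 2.181
v 0.398 -2.221 1.585
v -0.287 -2.12 2.4
v 0.646 -2.086 1.777
v -0.04 -1.985 2.592
v 0.838 -1.836 1.907
v 0.152 -1.735 2.722
v 0.941 -1.514 1.953
v 0.255 -1.413 2.769
f 2 1 4
f 2 4 3
f 4 1 5
f 4 5 3
f 5 1 6
f 5 6 3
f 6 1 7
f 6 7 3
f 7 1 8
f 7 8 3
f 8 1 9
f 8 9 3
f 9 1 10
f 9 10 3
f 10 1 11
f 10 11 3
f 11 1 12
f 11 12 3
f 12 1 13
f 12 13 3
f 13 1 14
f 13 14 3
f 14 1 15
f 14 15 3
f 15 1 16
f 15 16 3
f 16 1 17
f 16 17 3
f 17 1 18
f 17 18 3
f 18 1 2
f 18 2 3
f 20 19 23
f 20 23 21
f 21 23 24
f 21 24 22
f 23 19 25
f 23 25 24
f 24 25 26
f 24 26 22
f 25 19 27
f 25 27 26
f 26 27 28
f 26 28 22
f 27 19 29
f 27 29 28
f 28 29 30
f 28 30 22
f 29 19 31
f 29 31 30
f 30 31 32
f 30 32 22
f 31 19 33
f 31 33 32
f 32 33 34
f 32 34 22
f 33 19 35
f 33 35 34
f 34 35 36
f 34 36 22
f 35 19 37
f 35 37 36
f 36 37 38
f 36 38 22
f 37 19 39
f 37 39 38
f 38 39 40
f 38 40 22
f 39 19 41
f 39 41 40
f 40 41 42
f 40 42 22
f 41 19 43
f 41 43 42
f 42 43 44
f 42 44 22
f 43 19 45
f 43 45 44
f 44 45 46
f 44 46 22
f 45 19 47
f 45 47 46
f 46 47 48
f 46 48 22
f 47 19 49
f 47 49 48
f 48 49 50
f 48 50 22
f 49 19 51
f 49 51 50
f 50 51 52
f 50 52 22
f 51 19 20
f 51 20 52
f 52 20 21
f 52 21 22
f 54 53 56
f 54 56 55
f 56 53 57
f 56 57 55
f 57 53 58
f 57 58 55
f 58 53 59
f 58 59 55
f 59 53 60
f 59 60 55
f 60 53 61
f 60 61 55
f 61 53 62
f 61 62 55
f 62 53 63
f 62 63 55
f 63 53 54
f 63 54 55
f 65 64 68
f 65 68 66
f 66 68 69
f 66 69 67
f 68 64 70
f 68 70 69
f 69 70 71
f 69 71 67
f 70 64 72
f 70 72 71
f 71 72 73
f 71 73 67
f 72 64 74
f 72 74 73
f 73 74 75
f 73 75 67
f 74 64 76
f 74 76 75
f 75 76 77
f 75 77 67
f 76 64 78
f 76 78 77
f 77 78 79
f 77 79 67
f 78 64 80
f 78 80 79
f 79 80 81
f 79 81 67
f 80 64 82
f 80 82 81
f 81 82 83
f 81 83 67
f 82 64 84
f 82 84 83
f 83 84 85
f 83 85 67
f 84 64 86
f 84 86 85
f 85 86 87
f 85 87 67
f 86 64 88
f 86 88 87
f 87 88 89
f 87 89 67
f 88 64 90
f 88 90 89
f 89 90 91
f 89 91 67
f 90 64 92
f 90 92 91
f 91 92 93
f 91 93 67
f 92 64 94
f 92 94 93
f 93 94 95
f 93 95 67
f 94 64 65
f 94 65 95
f 95 65 66
f 95 66 67

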